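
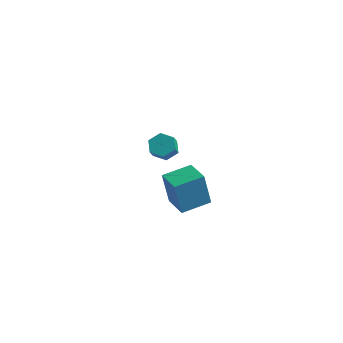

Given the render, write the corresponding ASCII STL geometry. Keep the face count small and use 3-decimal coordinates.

solid 
facet normal -0.157 0.624 -0.765
outer loop
vertex -0.662 4.023 -3.416
vertex -1.501 3.962 -3.294
vertex -1.056 4.565 -2.893
endloop
endfacet
facet normal 0.872 0.451 0.189
outer loop
vertex -0.662 4.023 -3.416
vertex -1.056 4.565 -2.893
vertex -0.5 3.38 -2.628
endloop
endfacet
facet normal 0.872 0.451 0.189
outer loop
vertex -0.5 3.38 -2.628
vertex -1.056 4.565 -2.893
vertex -0.894 3.922 -2.105
endloop
endfacet
facet normal 0.157 -0.624 0.765
outer loop
vertex -0.5 3.38 -2.628
vertex -0.894 3.922 -2.105
vertex -1.339 3.318 -2.506
endloop
endfacet
facet normal -0.157 0.625 -0.765
outer loop
vertex -1.056 4.565 -2.893
vertex -1.501 3.962 -3.294
vertex -1.895 4.503 -2.771
endloop
endfacet
facet normal 0.034 0.778 0.628
outer loop
vertex -1.056 4.565 -2.893
vertex -1.895 4.503 -2.771
vertex -0.894 3.922 -2.105
endloop
endfacet
facet normal 0.034 0.778 0.628
outer loop
vertex -0.894 3.922 -2.105
vertex -1.895 4.503 -2.771
vertex -1.733 3.86 -1.983
endloop
endfacet
facet normal 0.157 -0.624 0.765
outer loop
vertex -0.894 3.922 -2.105
vertex -1.733 3.86 -1.983
vertex -1.339 3.318 -2.506
endloop
endfacet
facet normal -0.157 0.625 -0.765
outer loop
vertex -1.895 4.503 -2.771
vertex -1.501 3.962 -3.294
vertex -2.34 3.9 -3.172
endloop
endfacet
facet normal -0.837 0.326 0.438
outer loop
vertex -1.895 4.503 -2.771
vertex -2.34 3.9 -3.172
vertex -1.733 3.86 -1.983
endloop
endfacet
facet normal -0.837 0.326 0.438
outer loop
vertex -1.733 3.86 -1.983
vertex -2.34 3.9 -3.172
vertex -2.178 3.257 -2.384
endloop
endfacet
facet normal 0.157 -0.624 0.765
outer loop
vertex -1.733 3.86 -1.983
vertex -2.178 3.257 -2.384
vertex -1.339 3.318 -2.506
endloop
endfacet
facet normal -0.157 0.624 -0.765
outer loop
vertex -2.34 3.9 -3.172
vertex -1.501 3.962 -3.294
vertex -1.946 3.358 -3.695
endloop
endfacet
facet normal -0.872 -0.451 -0.189
outer loop
vertex -2.34 3.9 -3.172
vertex -1.946 3.358 -3.695
vertex -2.178 3.257 -2.384
endloop
endfacet
facet normal -0.872 -0.451 -0.189
outer loop
vertex -2.178 3.257 -2.384
vertex -1.946 3.358 -3.695
vertex -1.784 2.715 -2.907
endloop
endfacet
facet normal 0.157 -0.624 0.765
outer loop
vertex -2.178 3.257 -2.384
vertex -1.784 2.715 -2.907
vertex -1.339 3.318 -2.506
endloop
endfacet
facet normal -0.157 0.624 -0.765
outer loop
vertex -1.946 3.358 -3.695
vertex -1.501 3.962 -3.294
vertex -1.107 3.42 -3.817
endloop
endfacet
facet normal -0.034 -0.778 -0.628
outer loop
vertex -1.946 3.358 -3.695
vertex -1.107 3.42 -3.817
vertex -1.784 2.715 -2.907
endloop
endfacet
facet normal -0.034 -0.778 -0.628
outer loop
vertex -1.784 2.715 -2.907
vertex -1.107 3.42 -3.817
vertex -0.945 2.777 -3.029
endloop
endfacet
facet normal 0.157 -0.625 0.765
outer loop
vertex -1.784 2.715 -2.907
vertex -0.945 2.777 -3.029
vertex -1.339 3.318 -2.506
endloop
endfacet
facet normal -0.157 0.624 -0.765
outer loop
vertex -1.107 3.42 -3.817
vertex -1.501 3.962 -3.294
vertex -0.662 4.023 -3.416
endloop
endfacet
facet normal 0.837 -0.326 -0.438
outer loop
vertex -1.107 3.42 -3.817
vertex -0.662 4.023 -3.416
vertex -0.945 2.777 -3.029
endloop
endfacet
facet normal 0.837 -0.326 -0.438
outer loop
vertex -0.945 2.777 -3.029
vertex -0.662 4.023 -3.416
vertex -0.5 3.38 -2.628
endloop
endfacet
facet normal 0.157 -0.625 0.765
outer loop
vertex -0.945 2.777 -3.029
vertex -0.5 3.38 -2.628
vertex -1.339 3.318 -2.506
endloop
endfacet
facet normal -0.808 0.581 -0.100
outer loop
vertex 2.588 -3.621 1.042
vertex 3.554 -2.233 1.3
vertex 2.934 -3.487 -0.974
endloop
endfacet
facet normal -0.565 -0.811 -0.151
outer loop
vertex 4.186 -4.387 -0.82
vertex 2.588 -3.621 1.042
vertex 2.934 -3.487 -0.974
endloop
endfacet
facet normal -0.808 0.580 -0.100
outer loop
vertex 2.934 -3.487 -0.974
vertex 3.554 -2.233 1.3
vertex 3.899 -2.099 -0.717
endloop
endfacet
facet normal 0.168 0.065 -0.984
outer loop
vertex 3.899 -2.099 -0.717
vertex 4.186 -4.387 -0.82
vertex 2.934 -3.487 -0.974
endloop
endfacet
facet normal -0.168 -0.066 0.984
outer loop
vertex 2.588 -3.621 1.042
vertex 4.806 -3.133 1.454
vertex 3.554 -2.233 1.3
endloop
endfacet
facet normal -0.564 -0.812 -0.150
outer loop
vertex 3.841 -4.521 1.197
vertex 2.588 -3.621 1.042
vertex 4.186 -4.387 -0.82
endloop
endfacet
facet normal -0.168 -0.065 0.984
outer loop
vertex 3.841 -4.521 1.197
vertex 4.806 -3.133 1.454
vertex 2.588 -3.621 1.042
endloop
endfacet
facet normal 0.565 0.811 0.151
outer loop
vertex 3.554 -2.233 1.3
vertex 4.806 -3.133 1.454
vertex 3.899 -2.099 -0.717
endloop
endfacet
facet normal 0.169 0.065 -0.984
outer loop
vertex 5.152 -2.999 -0.562
vertex 4.186 -4.387 -0.82
vertex 3.899 -2.099 -0.717
endloop
endfacet
facet normal 0.564 0.812 0.151
outer loop
vertex 3.899 -2.099 -0.717
vertex 4.806 -3.133 1.454
vertex 5.152 -2.999 -0.562
endloop
endfacet
facet normal 0.808 -0.581 0.100
outer loop
vertex 5.152 -2.999 -0.562
vertex 3.841 -4.521 1.197
vertex 4.186 -4.387 -0.82
endloop
endfacet
facet normal 0.808 -0.580 0.100
outer loop
vertex 4.806 -3.133 1.454
vertex 3.841 -4.521 1.197
vertex 5.152 -2.999 -0.562
endloop
endfacet

endsolid


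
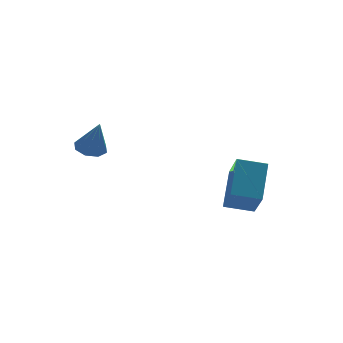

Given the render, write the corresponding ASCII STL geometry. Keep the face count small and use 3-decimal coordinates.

solid 
facet normal -0.116 0.332 -0.936
outer loop
vertex -3.444 2.455 -0.069
vertex -3.827 2.031 -0.172
vertex -3.861 2.575 0.025
endloop
endfacet
facet normal 0.343 0.714 0.611
outer loop
vertex -3.444 2.455 -0.069
vertex -3.861 2.575 0.025
vertex -3.673 1.589 1.072
endloop
endfacet
facet normal -0.116 0.332 -0.936
outer loop
vertex -3.861 2.575 0.025
vertex -3.827 2.031 -0.172
vertex -4.258 2.377 0.004
endloop
endfacet
facet normal -0.358 0.647 0.673
outer loop
vertex -3.861 2.575 0.025
vertex -4.258 2.377 0.004
vertex -3.673 1.589 1.072
endloop
endfacet
facet normal -0.114 0.334 -0.936
outer loop
vertex -4.258 2.377 0.004
vertex -3.827 2.031 -0.172
vertex -4.402 1.977 -0.121
endloop
endfacet
facet normal -0.827 0.127 0.547
outer loop
vertex -4.258 2.377 0.004
vertex -4.402 1.977 -0.121
vertex -3.673 1.589 1.072
endloop
endfacet
facet normal -0.114 0.334 -0.936
outer loop
vertex -4.402 1.977 -0.121
vertex -3.827 2.031 -0.172
vertex -4.21 1.608 -0.276
endloop
endfacet
facet normal -0.786 -0.537 0.306
outer loop
vertex -4.402 1.977 -0.121
vertex -4.21 1.608 -0.276
vertex -3.673 1.589 1.072
endloop
endfacet
facet normal -0.114 0.333 -0.936
outer loop
vertex -4.21 1.608 -0.276
vertex -3.827 2.031 -0.172
vertex -3.793 1.487 -0.37
endloop
endfacet
facet normal -0.259 -0.962 0.090
outer loop
vertex -4.21 1.608 -0.276
vertex -3.793 1.487 -0.37
vertex -3.673 1.589 1.072
endloop
endfacet
facet normal -0.117 0.333 -0.936
outer loop
vertex -3.793 1.487 -0.37
vertex -3.827 2.031 -0.172
vertex -3.396 1.685 -0.349
endloop
endfacet
facet normal 0.445 -0.895 0.026
outer loop
vertex -3.793 1.487 -0.37
vertex -3.396 1.685 -0.349
vertex -3.673 1.589 1.072
endloop
endfacet
facet normal -0.117 0.333 -0.936
outer loop
vertex -3.396 1.685 -0.349
vertex -3.827 2.031 -0.172
vertex -3.252 2.086 -0.224
endloop
endfacet
facet normal 0.914 -0.376 0.153
outer loop
vertex -3.396 1.685 -0.349
vertex -3.252 2.086 -0.224
vertex -3.673 1.589 1.072
endloop
endfacet
facet normal -0.116 0.333 -0.936
outer loop
vertex -3.252 2.086 -0.224
vertex -3.827 2.031 -0.172
vertex -3.444 2.455 -0.069
endloop
endfacet
facet normal 0.873 0.288 0.394
outer loop
vertex -3.252 2.086 -0.224
vertex -3.444 2.455 -0.069
vertex -3.673 1.589 1.072
endloop
endfacet
facet normal -0.462 -0.624 -0.630
outer loop
vertex -0.031 -2.89 -1.202
vertex -0.941 -2.437 -0.983
vertex 0.161 -2.022 -2.204
endloop
endfacet
facet normal 0.875 -0.436 -0.210
outer loop
vertex 0.901 -1.023 -1.197
vertex -0.031 -2.89 -1.202
vertex 0.161 -2.022 -2.204
endloop
endfacet
facet normal -0.463 -0.624 -0.630
outer loop
vertex 0.161 -2.022 -2.204
vertex -0.941 -2.437 -0.983
vertex -0.749 -1.568 -1.985
endloop
endfacet
facet normal 0.143 0.648 -0.748
outer loop
vertex -0.749 -1.568 -1.985
vertex 0.901 -1.023 -1.197
vertex 0.161 -2.022 -2.204
endloop
endfacet
facet normal -0.143 -0.648 0.748
outer loop
vertex -0.031 -2.89 -1.202
vertex -0.201 -1.438 0.024
vertex -0.941 -2.437 -0.983
endloop
endfacet
facet normal 0.875 -0.436 -0.211
outer loop
vertex 0.709 -1.892 -0.195
vertex -0.031 -2.89 -1.202
vertex 0.901 -1.023 -1.197
endloop
endfacet
facet normal -0.143 -0.648 0.748
outer loop
vertex 0.709 -1.892 -0.195
vertex -0.201 -1.438 0.024
vertex -0.031 -2.89 -1.202
endloop
endfacet
facet normal -0.875 0.436 0.210
outer loop
vertex -0.941 -2.437 -0.983
vertex -0.201 -1.438 0.024
vertex -0.749 -1.568 -1.985
endloop
endfacet
facet normal 0.143 0.648 -0.748
outer loop
vertex -0.009 -0.57 -0.978
vertex 0.901 -1.023 -1.197
vertex -0.749 -1.568 -1.985
endloop
endfacet
facet normal -0.875 0.436 0.210
outer loop
vertex -0.749 -1.568 -1.985
vertex -0.201 -1.438 0.024
vertex -0.009 -0.57 -0.978
endloop
endfacet
facet normal 0.462 0.624 0.630
outer loop
vertex -0.009 -0.57 -0.978
vertex 0.709 -1.892 -0.195
vertex 0.901 -1.023 -1.197
endloop
endfacet
facet normal 0.463 0.624 0.629
outer loop
vertex -0.201 -1.438 0.024
vertex 0.709 -1.892 -0.195
vertex -0.009 -0.57 -0.978
endloop
endfacet

endsolid


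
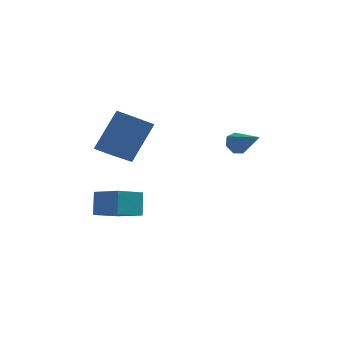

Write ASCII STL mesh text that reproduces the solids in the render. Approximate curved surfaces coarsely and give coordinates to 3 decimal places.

solid 
facet normal -0.628 0.588 -0.510
outer loop
vertex 0.772 1.538 -0.58
vertex 0.36 1.292 -0.356
vertex 0.622 1.72 -0.185
endloop
endfacet
facet normal 0.871 0.478 0.111
outer loop
vertex 0.772 1.538 -0.58
vertex 0.622 1.72 -0.185
vertex 1.24 0.468 0.356
endloop
endfacet
facet normal -0.630 0.588 -0.508
outer loop
vertex 0.622 1.72 -0.185
vertex 0.36 1.292 -0.356
vertex 0.275 1.579 0.082
endloop
endfacet
facet normal 0.379 0.518 0.767
outer loop
vertex 0.622 1.72 -0.185
vertex 0.275 1.579 0.082
vertex 1.24 0.468 0.356
endloop
endfacet
facet normal -0.629 0.588 -0.508
outer loop
vertex 0.275 1.579 0.082
vertex 0.36 1.292 -0.356
vertex -0.008 1.222 0.019
endloop
endfacet
facet normal -0.247 0.025 0.969
outer loop
vertex 0.275 1.579 0.082
vertex -0.008 1.222 0.019
vertex 1.24 0.468 0.356
endloop
endfacet
facet normal -0.629 0.589 -0.508
outer loop
vertex -0.008 1.222 0.019
vertex 0.36 1.292 -0.356
vertex -0.014 0.918 -0.326
endloop
endfacet
facet normal -0.533 -0.630 0.565
outer loop
vertex -0.008 1.222 0.019
vertex -0.014 0.918 -0.326
vertex 1.24 0.468 0.356
endloop
endfacet
facet normal -0.629 0.588 -0.510
outer loop
vertex -0.014 0.918 -0.326
vertex 0.36 1.292 -0.356
vertex 0.262 0.895 -0.693
endloop
endfacet
facet normal -0.266 -0.954 -0.140
outer loop
vertex -0.014 0.918 -0.326
vertex 0.262 0.895 -0.693
vertex 1.24 0.468 0.356
endloop
endfacet
facet normal -0.630 0.587 -0.508
outer loop
vertex 0.262 0.895 -0.693
vertex 0.36 1.292 -0.356
vertex 0.612 1.172 -0.807
endloop
endfacet
facet normal 0.355 -0.702 -0.617
outer loop
vertex 0.262 0.895 -0.693
vertex 0.612 1.172 -0.807
vertex 1.24 0.468 0.356
endloop
endfacet
facet normal -0.628 0.590 -0.508
outer loop
vertex 0.612 1.172 -0.807
vertex 0.36 1.292 -0.356
vertex 0.772 1.538 -0.58
endloop
endfacet
facet normal 0.861 -0.064 -0.504
outer loop
vertex 0.612 1.172 -0.807
vertex 0.772 1.538 -0.58
vertex 1.24 0.468 0.356
endloop
endfacet
facet normal -0.762 0.552 -0.340
outer loop
vertex -4.899 0.332 -2.678
vertex -4.07 1.191 -3.141
vertex -4.868 -0.208 -3.624
endloop
endfacet
facet normal -0.647 -0.671 0.362
outer loop
vertex -3.87 -0.931 -3.179
vertex -4.899 0.332 -2.678
vertex -4.868 -0.208 -3.624
endloop
endfacet
facet normal -0.761 0.552 -0.341
outer loop
vertex -4.868 -0.208 -3.624
vertex -4.07 1.191 -3.141
vertex -4.039 0.65 -4.087
endloop
endfacet
facet normal 0.028 -0.496 -0.868
outer loop
vertex -4.039 0.65 -4.087
vertex -3.87 -0.931 -3.179
vertex -4.868 -0.208 -3.624
endloop
endfacet
facet normal -0.028 0.495 0.868
outer loop
vertex -4.899 0.332 -2.678
vertex -3.072 0.468 -2.696
vertex -4.07 1.191 -3.141
endloop
endfacet
facet normal -0.647 -0.671 0.362
outer loop
vertex -3.901 -0.39 -2.233
vertex -4.899 0.332 -2.678
vertex -3.87 -0.931 -3.179
endloop
endfacet
facet normal -0.028 0.496 0.868
outer loop
vertex -3.901 -0.39 -2.233
vertex -3.072 0.468 -2.696
vertex -4.899 0.332 -2.678
endloop
endfacet
facet normal 0.647 0.671 -0.362
outer loop
vertex -4.07 1.191 -3.141
vertex -3.072 0.468 -2.696
vertex -4.039 0.65 -4.087
endloop
endfacet
facet normal 0.029 -0.496 -0.868
outer loop
vertex -3.041 -0.072 -3.642
vertex -3.87 -0.931 -3.179
vertex -4.039 0.65 -4.087
endloop
endfacet
facet normal 0.647 0.671 -0.362
outer loop
vertex -4.039 0.65 -4.087
vertex -3.072 0.468 -2.696
vertex -3.041 -0.072 -3.642
endloop
endfacet
facet normal 0.762 -0.552 0.340
outer loop
vertex -3.041 -0.072 -3.642
vertex -3.901 -0.39 -2.233
vertex -3.87 -0.931 -3.179
endloop
endfacet
facet normal 0.761 -0.552 0.340
outer loop
vertex -3.072 0.468 -2.696
vertex -3.901 -0.39 -2.233
vertex -3.041 -0.072 -3.642
endloop
endfacet
facet normal -0.384 -0.402 -0.831
outer loop
vertex -4.435 1.34 -1.13
vertex -5.076 1.814 -1.063
vertex -3.705 2.45 -2.004
endloop
endfacet
facet normal 0.801 -0.593 -0.084
outer loop
vertex -2.924 3.266 -0.317
vertex -4.435 1.34 -1.13
vertex -3.705 2.45 -2.004
endloop
endfacet
facet normal -0.384 -0.402 -0.831
outer loop
vertex -3.705 2.45 -2.004
vertex -5.076 1.814 -1.063
vertex -4.346 2.924 -1.937
endloop
endfacet
facet normal 0.459 0.698 -0.550
outer loop
vertex -4.346 2.924 -1.937
vertex -2.924 3.266 -0.317
vertex -3.705 2.45 -2.004
endloop
endfacet
facet normal -0.459 -0.698 0.550
outer loop
vertex -4.435 1.34 -1.13
vertex -4.295 2.63 0.624
vertex -5.076 1.814 -1.063
endloop
endfacet
facet normal 0.801 -0.593 -0.084
outer loop
vertex -3.654 2.156 0.557
vertex -4.435 1.34 -1.13
vertex -2.924 3.266 -0.317
endloop
endfacet
facet normal -0.459 -0.698 0.550
outer loop
vertex -3.654 2.156 0.557
vertex -4.295 2.63 0.624
vertex -4.435 1.34 -1.13
endloop
endfacet
facet normal -0.801 0.593 0.084
outer loop
vertex -5.076 1.814 -1.063
vertex -4.295 2.63 0.624
vertex -4.346 2.924 -1.937
endloop
endfacet
facet normal 0.459 0.698 -0.550
outer loop
vertex -3.565 3.74 -0.25
vertex -2.924 3.266 -0.317
vertex -4.346 2.924 -1.937
endloop
endfacet
facet normal -0.801 0.593 0.084
outer loop
vertex -4.346 2.924 -1.937
vertex -4.295 2.63 0.624
vertex -3.565 3.74 -0.25
endloop
endfacet
facet normal 0.384 0.402 0.831
outer loop
vertex -3.565 3.74 -0.25
vertex -3.654 2.156 0.557
vertex -2.924 3.266 -0.317
endloop
endfacet
facet normal 0.384 0.402 0.831
outer loop
vertex -4.295 2.63 0.624
vertex -3.654 2.156 0.557
vertex -3.565 3.74 -0.25
endloop
endfacet

endsolid


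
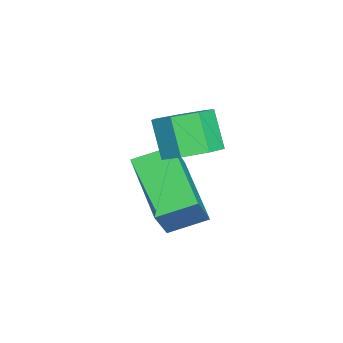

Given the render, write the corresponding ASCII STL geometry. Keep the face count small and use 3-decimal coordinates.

solid 
facet normal 0.453 0.300 -0.840
outer loop
vertex 1.605 -0.431 -2.313
vertex 1.147 0.296 -2.3
vertex 1.913 0.139 -1.943
endloop
endfacet
facet normal 0.790 -0.571 0.222
outer loop
vertex 1.605 -0.431 -2.313
vertex 1.913 0.139 -1.943
vertex 1.011 -0.824 -1.213
endloop
endfacet
facet normal 0.790 -0.572 0.221
outer loop
vertex 1.011 -0.824 -1.213
vertex 1.913 0.139 -1.943
vertex 1.32 -0.254 -0.843
endloop
endfacet
facet normal -0.453 -0.300 0.840
outer loop
vertex 1.011 -0.824 -1.213
vertex 1.32 -0.254 -0.843
vertex 0.553 -0.096 -1.2
endloop
endfacet
facet normal 0.453 0.300 -0.840
outer loop
vertex 1.913 0.139 -1.943
vertex 1.147 0.296 -2.3
vertex 1.644 0.828 -1.842
endloop
endfacet
facet normal 0.816 0.241 0.526
outer loop
vertex 1.913 0.139 -1.943
vertex 1.644 0.828 -1.842
vertex 1.32 -0.254 -0.843
endloop
endfacet
facet normal 0.816 0.241 0.526
outer loop
vertex 1.32 -0.254 -0.843
vertex 1.644 0.828 -1.842
vertex 1.051 0.435 -0.742
endloop
endfacet
facet normal -0.453 -0.300 0.840
outer loop
vertex 1.32 -0.254 -0.843
vertex 1.051 0.435 -0.742
vertex 0.553 -0.096 -1.2
endloop
endfacet
facet normal 0.453 0.300 -0.840
outer loop
vertex 1.644 0.828 -1.842
vertex 1.147 0.296 -2.3
vertex 1.001 1.116 -2.086
endloop
endfacet
facet normal 0.226 0.872 0.434
outer loop
vertex 1.644 0.828 -1.842
vertex 1.001 1.116 -2.086
vertex 1.051 0.435 -0.742
endloop
endfacet
facet normal 0.227 0.872 0.433
outer loop
vertex 1.051 0.435 -0.742
vertex 1.001 1.116 -2.086
vertex 0.407 0.724 -0.986
endloop
endfacet
facet normal -0.453 -0.300 0.840
outer loop
vertex 1.051 0.435 -0.742
vertex 0.407 0.724 -0.986
vertex 0.553 -0.096 -1.2
endloop
endfacet
facet normal 0.453 0.300 -0.840
outer loop
vertex 1.001 1.116 -2.086
vertex 1.147 0.296 -2.3
vertex 0.467 0.788 -2.491
endloop
endfacet
facet normal -0.531 0.847 0.015
outer loop
vertex 1.001 1.116 -2.086
vertex 0.467 0.788 -2.491
vertex 0.407 0.724 -0.986
endloop
endfacet
facet normal -0.533 0.846 0.015
outer loop
vertex 0.407 0.724 -0.986
vertex 0.467 0.788 -2.491
vertex -0.126 0.395 -1.391
endloop
endfacet
facet normal -0.453 -0.300 0.840
outer loop
vertex 0.407 0.724 -0.986
vertex -0.126 0.395 -1.391
vertex 0.553 -0.096 -1.2
endloop
endfacet
facet normal 0.453 0.299 -0.840
outer loop
vertex 0.467 0.788 -2.491
vertex 1.147 0.296 -2.3
vertex 0.445 0.089 -2.752
endloop
endfacet
facet normal -0.891 0.183 -0.415
outer loop
vertex 0.467 0.788 -2.491
vertex 0.445 0.089 -2.752
vertex -0.126 0.395 -1.391
endloop
endfacet
facet normal -0.891 0.183 -0.415
outer loop
vertex -0.126 0.395 -1.391
vertex 0.445 0.089 -2.752
vertex -0.148 -0.304 -1.652
endloop
endfacet
facet normal -0.453 -0.299 0.840
outer loop
vertex -0.126 0.395 -1.391
vertex -0.148 -0.304 -1.652
vertex 0.553 -0.096 -1.2
endloop
endfacet
facet normal 0.452 0.300 -0.840
outer loop
vertex 0.445 0.089 -2.752
vertex 1.147 0.296 -2.3
vertex 0.951 -0.453 -2.673
endloop
endfacet
facet normal -0.579 -0.618 -0.533
outer loop
vertex 0.445 0.089 -2.752
vertex 0.951 -0.453 -2.673
vertex -0.148 -0.304 -1.652
endloop
endfacet
facet normal -0.579 -0.618 -0.533
outer loop
vertex -0.148 -0.304 -1.652
vertex 0.951 -0.453 -2.673
vertex 0.358 -0.846 -1.573
endloop
endfacet
facet normal -0.452 -0.300 0.840
outer loop
vertex -0.148 -0.304 -1.652
vertex 0.358 -0.846 -1.573
vertex 0.553 -0.096 -1.2
endloop
endfacet
facet normal 0.452 0.300 -0.840
outer loop
vertex 0.951 -0.453 -2.673
vertex 1.147 0.296 -2.3
vertex 1.605 -0.431 -2.313
endloop
endfacet
facet normal 0.169 -0.953 -0.249
outer loop
vertex 0.951 -0.453 -2.673
vertex 1.605 -0.431 -2.313
vertex 0.358 -0.846 -1.573
endloop
endfacet
facet normal 0.169 -0.954 -0.249
outer loop
vertex 0.358 -0.846 -1.573
vertex 1.605 -0.431 -2.313
vertex 1.011 -0.824 -1.213
endloop
endfacet
facet normal -0.453 -0.300 0.840
outer loop
vertex 0.358 -0.846 -1.573
vertex 1.011 -0.824 -1.213
vertex 0.553 -0.096 -1.2
endloop
endfacet
facet normal -0.562 0.121 -0.818
outer loop
vertex -0.406 -0.202 -3.723
vertex 1.269 0.789 -4.728
vertex -0.022 -1.28 -4.146
endloop
endfacet
facet normal -0.765 -0.452 0.459
outer loop
vertex 0.771 -1.449 -2.992
vertex -0.406 -0.202 -3.723
vertex -0.022 -1.28 -4.146
endloop
endfacet
facet normal -0.562 0.121 -0.818
outer loop
vertex -0.022 -1.28 -4.146
vertex 1.269 0.789 -4.728
vertex 1.653 -0.289 -5.151
endloop
endfacet
facet normal 0.315 -0.884 -0.346
outer loop
vertex 1.653 -0.289 -5.151
vertex 0.771 -1.449 -2.992
vertex -0.022 -1.28 -4.146
endloop
endfacet
facet normal -0.315 0.884 0.346
outer loop
vertex -0.406 -0.202 -3.723
vertex 2.062 0.62 -3.574
vertex 1.269 0.789 -4.728
endloop
endfacet
facet normal -0.765 -0.452 0.459
outer loop
vertex 0.387 -0.371 -2.569
vertex -0.406 -0.202 -3.723
vertex 0.771 -1.449 -2.992
endloop
endfacet
facet normal -0.315 0.884 0.346
outer loop
vertex 0.387 -0.371 -2.569
vertex 2.062 0.62 -3.574
vertex -0.406 -0.202 -3.723
endloop
endfacet
facet normal 0.765 0.452 -0.459
outer loop
vertex 1.269 0.789 -4.728
vertex 2.062 0.62 -3.574
vertex 1.653 -0.289 -5.151
endloop
endfacet
facet normal 0.315 -0.884 -0.346
outer loop
vertex 2.446 -0.458 -3.997
vertex 0.771 -1.449 -2.992
vertex 1.653 -0.289 -5.151
endloop
endfacet
facet normal 0.765 0.452 -0.459
outer loop
vertex 1.653 -0.289 -5.151
vertex 2.062 0.62 -3.574
vertex 2.446 -0.458 -3.997
endloop
endfacet
facet normal 0.562 -0.121 0.818
outer loop
vertex 2.446 -0.458 -3.997
vertex 0.387 -0.371 -2.569
vertex 0.771 -1.449 -2.992
endloop
endfacet
facet normal 0.562 -0.121 0.818
outer loop
vertex 2.062 0.62 -3.574
vertex 0.387 -0.371 -2.569
vertex 2.446 -0.458 -3.997
endloop
endfacet

endsolid


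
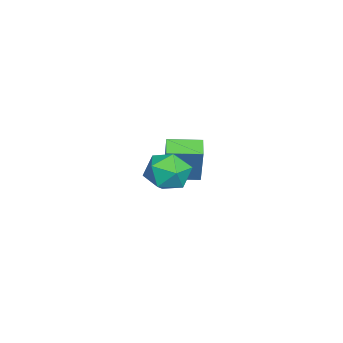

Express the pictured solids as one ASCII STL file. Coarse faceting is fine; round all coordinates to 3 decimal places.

solid 
facet normal 0.242 0.703 0.669
outer loop
vertex 2.204 3.721 0.917
vertex 2.317 3.053 1.578
vertex 3.049 3.314 1.039
endloop
endfacet
facet normal 0.433 0.901 0.010
outer loop
vertex 2.204 3.721 0.917
vertex 3.049 3.314 1.039
vertex 2.725 3.479 0.166
endloop
endfacet
facet normal -0.153 0.905 -0.398
outer loop
vertex 2.204 3.721 0.917
vertex 2.725 3.479 0.166
vertex 1.792 3.321 0.165
endloop
endfacet
facet normal -0.706 0.708 0.010
outer loop
vertex 2.204 3.721 0.917
vertex 1.792 3.321 0.165
vertex 1.54 3.058 1.038
endloop
endfacet
facet normal -0.461 0.584 0.669
outer loop
vertex 2.204 3.721 0.917
vertex 1.54 3.058 1.038
vertex 2.317 3.053 1.578
endloop
endfacet
facet normal 0.878 0.408 -0.249
outer loop
vertex 2.725 3.479 0.166
vertex 3.049 3.314 1.039
vertex 3.16 2.662 0.362
endloop
endfacet
facet normal 0.570 0.087 0.817
outer loop
vertex 3.049 3.314 1.039
vertex 2.317 3.053 1.578
vertex 2.908 2.399 1.235
endloop
endfacet
facet normal -0.568 -0.107 0.816
outer loop
vertex 2.317 3.053 1.578
vertex 1.54 3.058 1.038
vertex 1.975 2.241 1.234
endloop
endfacet
facet normal -0.964 0.095 -0.250
outer loop
vertex 1.54 3.058 1.038
vertex 1.792 3.321 0.165
vertex 1.651 2.406 0.361
endloop
endfacet
facet normal -0.069 0.414 -0.908
outer loop
vertex 1.792 3.321 0.165
vertex 2.725 3.479 0.166
vertex 2.383 2.667 -0.178
endloop
endfacet
facet normal 0.706 -0.708 -0.010
outer loop
vertex 2.496 1.999 0.483
vertex 3.16 2.662 0.362
vertex 2.908 2.399 1.235
endloop
endfacet
facet normal 0.153 -0.905 0.398
outer loop
vertex 2.496 1.999 0.483
vertex 2.908 2.399 1.235
vertex 1.975 2.241 1.234
endloop
endfacet
facet normal -0.433 -0.901 -0.010
outer loop
vertex 2.496 1.999 0.483
vertex 1.975 2.241 1.234
vertex 1.651 2.406 0.361
endloop
endfacet
facet normal -0.242 -0.703 -0.669
outer loop
vertex 2.496 1.999 0.483
vertex 1.651 2.406 0.361
vertex 2.383 2.667 -0.178
endloop
endfacet
facet normal 0.461 -0.584 -0.669
outer loop
vertex 2.496 1.999 0.483
vertex 2.383 2.667 -0.178
vertex 3.16 2.662 0.362
endloop
endfacet
facet normal 0.964 -0.095 0.250
outer loop
vertex 2.908 2.399 1.235
vertex 3.16 2.662 0.362
vertex 3.049 3.314 1.039
endloop
endfacet
facet normal 0.069 -0.414 0.908
outer loop
vertex 1.975 2.241 1.234
vertex 2.908 2.399 1.235
vertex 2.317 3.053 1.578
endloop
endfacet
facet normal -0.878 -0.408 0.249
outer loop
vertex 1.651 2.406 0.361
vertex 1.975 2.241 1.234
vertex 1.54 3.058 1.038
endloop
endfacet
facet normal -0.570 -0.087 -0.817
outer loop
vertex 2.383 2.667 -0.178
vertex 1.651 2.406 0.361
vertex 1.792 3.321 0.165
endloop
endfacet
facet normal 0.568 0.107 -0.816
outer loop
vertex 3.16 2.662 0.362
vertex 2.383 2.667 -0.178
vertex 2.725 3.479 0.166
endloop
endfacet
facet normal -0.913 -0.181 0.366
outer loop
vertex -1.974 1.946 -0.066
vertex -2.263 3.295 -0.121
vertex -2.651 1.728 -1.86
endloop
endfacet
facet normal 0.209 -0.977 0.040
outer loop
vertex -1.857 1.885 -2.179
vertex -1.974 1.946 -0.066
vertex -2.651 1.728 -1.86
endloop
endfacet
facet normal -0.913 -0.181 0.366
outer loop
vertex -2.651 1.728 -1.86
vertex -2.263 3.295 -0.121
vertex -2.94 3.077 -1.915
endloop
endfacet
facet normal -0.351 -0.113 -0.929
outer loop
vertex -2.94 3.077 -1.915
vertex -1.857 1.885 -2.179
vertex -2.651 1.728 -1.86
endloop
endfacet
facet normal 0.351 0.113 0.929
outer loop
vertex -1.974 1.946 -0.066
vertex -1.469 3.452 -0.44
vertex -2.263 3.295 -0.121
endloop
endfacet
facet normal 0.209 -0.977 0.040
outer loop
vertex -1.18 2.103 -0.385
vertex -1.974 1.946 -0.066
vertex -1.857 1.885 -2.179
endloop
endfacet
facet normal 0.351 0.113 0.929
outer loop
vertex -1.18 2.103 -0.385
vertex -1.469 3.452 -0.44
vertex -1.974 1.946 -0.066
endloop
endfacet
facet normal -0.209 0.977 -0.040
outer loop
vertex -2.263 3.295 -0.121
vertex -1.469 3.452 -0.44
vertex -2.94 3.077 -1.915
endloop
endfacet
facet normal -0.351 -0.113 -0.929
outer loop
vertex -2.146 3.234 -2.234
vertex -1.857 1.885 -2.179
vertex -2.94 3.077 -1.915
endloop
endfacet
facet normal -0.209 0.977 -0.040
outer loop
vertex -2.94 3.077 -1.915
vertex -1.469 3.452 -0.44
vertex -2.146 3.234 -2.234
endloop
endfacet
facet normal 0.913 0.181 -0.366
outer loop
vertex -2.146 3.234 -2.234
vertex -1.18 2.103 -0.385
vertex -1.857 1.885 -2.179
endloop
endfacet
facet normal 0.913 0.181 -0.366
outer loop
vertex -1.469 3.452 -0.44
vertex -1.18 2.103 -0.385
vertex -2.146 3.234 -2.234
endloop
endfacet

endsolid


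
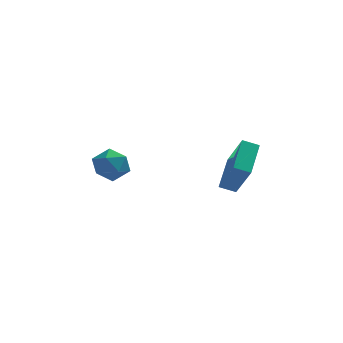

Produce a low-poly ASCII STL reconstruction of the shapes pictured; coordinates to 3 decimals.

solid 
facet normal -0.930 0.090 0.357
outer loop
vertex 2.665 -5.15 1.353
vertex 3.171 -3.413 2.231
vertex 2.079 -4.07 -0.447
endloop
endfacet
facet normal -0.252 -0.864 -0.436
outer loop
vertex 2.869 -4.147 -0.751
vertex 2.665 -5.15 1.353
vertex 2.079 -4.07 -0.447
endloop
endfacet
facet normal -0.930 0.091 0.357
outer loop
vertex 2.079 -4.07 -0.447
vertex 3.171 -3.413 2.231
vertex 2.585 -2.333 0.43
endloop
endfacet
facet normal -0.269 0.495 -0.826
outer loop
vertex 2.585 -2.333 0.43
vertex 2.869 -4.147 -0.751
vertex 2.079 -4.07 -0.447
endloop
endfacet
facet normal 0.269 -0.496 0.826
outer loop
vertex 2.665 -5.15 1.353
vertex 3.961 -3.49 1.927
vertex 3.171 -3.413 2.231
endloop
endfacet
facet normal -0.252 -0.864 -0.436
outer loop
vertex 3.455 -5.227 1.05
vertex 2.665 -5.15 1.353
vertex 2.869 -4.147 -0.751
endloop
endfacet
facet normal 0.269 -0.495 0.826
outer loop
vertex 3.455 -5.227 1.05
vertex 3.961 -3.49 1.927
vertex 2.665 -5.15 1.353
endloop
endfacet
facet normal 0.252 0.864 0.436
outer loop
vertex 3.171 -3.413 2.231
vertex 3.961 -3.49 1.927
vertex 2.585 -2.333 0.43
endloop
endfacet
facet normal -0.268 0.496 -0.826
outer loop
vertex 3.375 -2.41 0.127
vertex 2.869 -4.147 -0.751
vertex 2.585 -2.333 0.43
endloop
endfacet
facet normal 0.252 0.864 0.436
outer loop
vertex 2.585 -2.333 0.43
vertex 3.961 -3.49 1.927
vertex 3.375 -2.41 0.127
endloop
endfacet
facet normal 0.930 -0.091 -0.357
outer loop
vertex 3.375 -2.41 0.127
vertex 3.455 -5.227 1.05
vertex 2.869 -4.147 -0.751
endloop
endfacet
facet normal 0.930 -0.091 -0.357
outer loop
vertex 3.961 -3.49 1.927
vertex 3.455 -5.227 1.05
vertex 3.375 -2.41 0.127
endloop
endfacet
facet normal -0.762 -0.505 0.405
outer loop
vertex -3.666 -3.842 1.359
vertex -3.411 -4.643 0.84
vertex -3.03 -4.496 1.74
endloop
endfacet
facet normal -0.519 -0.007 0.855
outer loop
vertex -3.666 -3.842 1.359
vertex -3.03 -4.496 1.74
vertex -2.866 -3.527 1.847
endloop
endfacet
facet normal -0.570 0.627 0.531
outer loop
vertex -3.666 -3.842 1.359
vertex -2.866 -3.527 1.847
vertex -3.146 -3.076 1.013
endloop
endfacet
facet normal -0.846 0.520 -0.119
outer loop
vertex -3.666 -3.842 1.359
vertex -3.146 -3.076 1.013
vertex -3.483 -3.766 0.391
endloop
endfacet
facet normal -0.964 -0.180 -0.196
outer loop
vertex -3.666 -3.842 1.359
vertex -3.483 -3.766 0.391
vertex -3.411 -4.643 0.84
endloop
endfacet
facet normal 0.173 -0.137 0.975
outer loop
vertex -2.866 -3.527 1.847
vertex -3.03 -4.496 1.74
vertex -2.117 -4.134 1.629
endloop
endfacet
facet normal -0.222 -0.943 0.248
outer loop
vertex -3.03 -4.496 1.74
vertex -3.411 -4.643 0.84
vertex -2.454 -4.824 1.007
endloop
endfacet
facet normal -0.548 -0.416 -0.725
outer loop
vertex -3.411 -4.643 0.84
vertex -3.483 -3.766 0.391
vertex -2.734 -4.373 0.173
endloop
endfacet
facet normal -0.357 0.716 -0.601
outer loop
vertex -3.483 -3.766 0.391
vertex -3.146 -3.076 1.013
vertex -2.57 -3.404 0.28
endloop
endfacet
facet normal 0.089 0.888 0.450
outer loop
vertex -3.146 -3.076 1.013
vertex -2.866 -3.527 1.847
vertex -2.189 -3.257 1.18
endloop
endfacet
facet normal 0.846 -0.520 0.119
outer loop
vertex -1.934 -4.058 0.661
vertex -2.117 -4.134 1.629
vertex -2.454 -4.824 1.007
endloop
endfacet
facet normal 0.570 -0.627 -0.531
outer loop
vertex -1.934 -4.058 0.661
vertex -2.454 -4.824 1.007
vertex -2.734 -4.373 0.173
endloop
endfacet
facet normal 0.519 0.007 -0.855
outer loop
vertex -1.934 -4.058 0.661
vertex -2.734 -4.373 0.173
vertex -2.57 -3.404 0.28
endloop
endfacet
facet normal 0.762 0.505 -0.405
outer loop
vertex -1.934 -4.058 0.661
vertex -2.57 -3.404 0.28
vertex -2.189 -3.257 1.18
endloop
endfacet
facet normal 0.964 0.180 0.196
outer loop
vertex -1.934 -4.058 0.661
vertex -2.189 -3.257 1.18
vertex -2.117 -4.134 1.629
endloop
endfacet
facet normal 0.357 -0.716 0.601
outer loop
vertex -2.454 -4.824 1.007
vertex -2.117 -4.134 1.629
vertex -3.03 -4.496 1.74
endloop
endfacet
facet normal -0.089 -0.888 -0.450
outer loop
vertex -2.734 -4.373 0.173
vertex -2.454 -4.824 1.007
vertex -3.411 -4.643 0.84
endloop
endfacet
facet normal -0.173 0.137 -0.975
outer loop
vertex -2.57 -3.404 0.28
vertex -2.734 -4.373 0.173
vertex -3.483 -3.766 0.391
endloop
endfacet
facet normal 0.222 0.943 -0.248
outer loop
vertex -2.189 -3.257 1.18
vertex -2.57 -3.404 0.28
vertex -3.146 -3.076 1.013
endloop
endfacet
facet normal 0.548 0.416 0.725
outer loop
vertex -2.117 -4.134 1.629
vertex -2.189 -3.257 1.18
vertex -2.866 -3.527 1.847
endloop
endfacet

endsolid


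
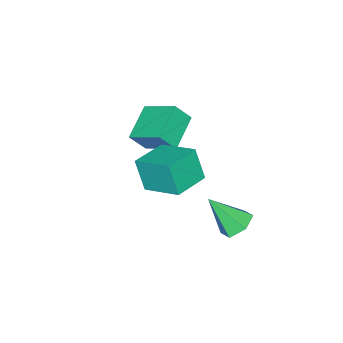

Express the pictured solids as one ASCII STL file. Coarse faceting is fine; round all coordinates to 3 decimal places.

solid 
facet normal -0.282 0.561 -0.778
outer loop
vertex 0.044 3.272 -3.827
vertex -0.853 3.043 -3.667
vertex -0.481 3.802 -3.255
endloop
endfacet
facet normal 0.829 0.368 0.420
outer loop
vertex 0.044 3.272 -3.827
vertex -0.481 3.802 -3.255
vertex -0.247 1.837 -1.993
endloop
endfacet
facet normal -0.282 0.561 -0.778
outer loop
vertex -0.481 3.802 -3.255
vertex -0.853 3.043 -3.667
vertex -1.379 3.572 -3.095
endloop
endfacet
facet normal 0.011 0.541 0.841
outer loop
vertex -0.481 3.802 -3.255
vertex -1.379 3.572 -3.095
vertex -0.247 1.837 -1.993
endloop
endfacet
facet normal -0.282 0.561 -0.778
outer loop
vertex -1.379 3.572 -3.095
vertex -0.853 3.043 -3.667
vertex -1.751 2.814 -3.507
endloop
endfacet
facet normal -0.718 -0.026 0.696
outer loop
vertex -1.379 3.572 -3.095
vertex -1.751 2.814 -3.507
vertex -0.247 1.837 -1.993
endloop
endfacet
facet normal -0.282 0.561 -0.779
outer loop
vertex -1.751 2.814 -3.507
vertex -0.853 3.043 -3.667
vertex -1.225 2.284 -4.079
endloop
endfacet
facet normal -0.629 -0.766 0.131
outer loop
vertex -1.751 2.814 -3.507
vertex -1.225 2.284 -4.079
vertex -0.247 1.837 -1.993
endloop
endfacet
facet normal -0.282 0.561 -0.778
outer loop
vertex -1.225 2.284 -4.079
vertex -0.853 3.043 -3.667
vertex -0.328 2.513 -4.239
endloop
endfacet
facet normal 0.188 -0.939 -0.289
outer loop
vertex -1.225 2.284 -4.079
vertex -0.328 2.513 -4.239
vertex -0.247 1.837 -1.993
endloop
endfacet
facet normal -0.282 0.561 -0.778
outer loop
vertex -0.328 2.513 -4.239
vertex -0.853 3.043 -3.667
vertex 0.044 3.272 -3.827
endloop
endfacet
facet normal 0.917 -0.371 -0.145
outer loop
vertex -0.328 2.513 -4.239
vertex 0.044 3.272 -3.827
vertex -0.247 1.837 -1.993
endloop
endfacet
facet normal -0.457 0.425 -0.782
outer loop
vertex -3.502 -1.54 -0.209
vertex -1.715 -1.086 -1.007
vertex -3.486 -3.355 -1.205
endloop
endfacet
facet normal -0.889 -0.226 0.398
outer loop
vertex -2.905 -3.894 -0.213
vertex -3.502 -1.54 -0.209
vertex -3.486 -3.355 -1.205
endloop
endfacet
facet normal -0.457 0.425 -0.782
outer loop
vertex -3.486 -3.355 -1.205
vertex -1.715 -1.086 -1.007
vertex -1.698 -2.9 -2.003
endloop
endfacet
facet normal 0.008 -0.877 -0.481
outer loop
vertex -1.698 -2.9 -2.003
vertex -2.905 -3.894 -0.213
vertex -3.486 -3.355 -1.205
endloop
endfacet
facet normal -0.008 0.877 0.481
outer loop
vertex -3.502 -1.54 -0.209
vertex -1.134 -1.625 -0.015
vertex -1.715 -1.086 -1.007
endloop
endfacet
facet normal -0.890 -0.226 0.397
outer loop
vertex -2.922 -2.08 0.783
vertex -3.502 -1.54 -0.209
vertex -2.905 -3.894 -0.213
endloop
endfacet
facet normal -0.008 0.876 0.482
outer loop
vertex -2.922 -2.08 0.783
vertex -1.134 -1.625 -0.015
vertex -3.502 -1.54 -0.209
endloop
endfacet
facet normal 0.889 0.227 -0.398
outer loop
vertex -1.715 -1.086 -1.007
vertex -1.134 -1.625 -0.015
vertex -1.698 -2.9 -2.003
endloop
endfacet
facet normal 0.008 -0.876 -0.482
outer loop
vertex -1.118 -3.44 -1.011
vertex -2.905 -3.894 -0.213
vertex -1.698 -2.9 -2.003
endloop
endfacet
facet normal 0.890 0.226 -0.397
outer loop
vertex -1.698 -2.9 -2.003
vertex -1.134 -1.625 -0.015
vertex -1.118 -3.44 -1.011
endloop
endfacet
facet normal 0.457 -0.425 0.782
outer loop
vertex -1.118 -3.44 -1.011
vertex -2.922 -2.08 0.783
vertex -2.905 -3.894 -0.213
endloop
endfacet
facet normal 0.457 -0.425 0.782
outer loop
vertex -1.134 -1.625 -0.015
vertex -2.922 -2.08 0.783
vertex -1.118 -3.44 -1.011
endloop
endfacet
facet normal -0.996 0.058 -0.061
outer loop
vertex 0.89 0.042 1.908
vertex 0.952 1.954 2.699
vertex 1.024 0.691 0.331
endloop
endfacet
facet normal -0.030 -0.923 -0.383
outer loop
vertex 2.828 0.586 0.441
vertex 0.89 0.042 1.908
vertex 1.024 0.691 0.331
endloop
endfacet
facet normal -0.996 0.058 -0.061
outer loop
vertex 1.024 0.691 0.331
vertex 0.952 1.954 2.699
vertex 1.087 2.602 1.122
endloop
endfacet
facet normal 0.078 0.379 -0.922
outer loop
vertex 1.087 2.602 1.122
vertex 2.828 0.586 0.441
vertex 1.024 0.691 0.331
endloop
endfacet
facet normal -0.078 -0.379 0.922
outer loop
vertex 0.89 0.042 1.908
vertex 2.756 1.849 2.809
vertex 0.952 1.954 2.699
endloop
endfacet
facet normal -0.030 -0.924 -0.382
outer loop
vertex 2.693 -0.062 2.018
vertex 0.89 0.042 1.908
vertex 2.828 0.586 0.441
endloop
endfacet
facet normal -0.078 -0.379 0.922
outer loop
vertex 2.693 -0.062 2.018
vertex 2.756 1.849 2.809
vertex 0.89 0.042 1.908
endloop
endfacet
facet normal 0.030 0.924 0.382
outer loop
vertex 0.952 1.954 2.699
vertex 2.756 1.849 2.809
vertex 1.087 2.602 1.122
endloop
endfacet
facet normal 0.078 0.379 -0.922
outer loop
vertex 2.89 2.498 1.232
vertex 2.828 0.586 0.441
vertex 1.087 2.602 1.122
endloop
endfacet
facet normal 0.030 0.923 0.383
outer loop
vertex 1.087 2.602 1.122
vertex 2.756 1.849 2.809
vertex 2.89 2.498 1.232
endloop
endfacet
facet normal 0.996 -0.058 0.062
outer loop
vertex 2.89 2.498 1.232
vertex 2.693 -0.062 2.018
vertex 2.828 0.586 0.441
endloop
endfacet
facet normal 0.996 -0.058 0.061
outer loop
vertex 2.756 1.849 2.809
vertex 2.693 -0.062 2.018
vertex 2.89 2.498 1.232
endloop
endfacet

endsolid


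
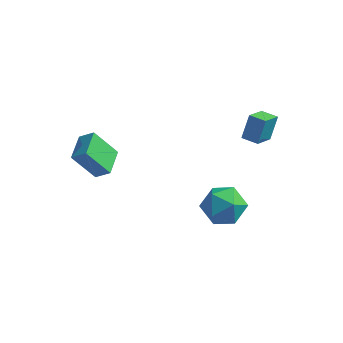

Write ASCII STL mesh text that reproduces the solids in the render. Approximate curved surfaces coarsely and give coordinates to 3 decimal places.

solid 
facet normal -0.979 0.204 -0.004
outer loop
vertex 2.932 3.041 0.941
vertex 3.072 3.734 2.067
vertex 3.186 4.242 0.17
endloop
endfacet
facet normal -0.106 -0.521 -0.847
outer loop
vertex 4.028 4.066 0.173
vertex 2.932 3.041 0.941
vertex 3.186 4.242 0.17
endloop
endfacet
facet normal -0.979 0.204 -0.004
outer loop
vertex 3.186 4.242 0.17
vertex 3.072 3.734 2.067
vertex 3.326 4.935 1.296
endloop
endfacet
facet normal 0.175 0.829 -0.532
outer loop
vertex 3.326 4.935 1.296
vertex 4.028 4.066 0.173
vertex 3.186 4.242 0.17
endloop
endfacet
facet normal -0.175 -0.829 0.532
outer loop
vertex 2.932 3.041 0.941
vertex 3.914 3.558 2.07
vertex 3.072 3.734 2.067
endloop
endfacet
facet normal -0.106 -0.521 -0.847
outer loop
vertex 3.774 2.865 0.944
vertex 2.932 3.041 0.941
vertex 4.028 4.066 0.173
endloop
endfacet
facet normal -0.175 -0.829 0.532
outer loop
vertex 3.774 2.865 0.944
vertex 3.914 3.558 2.07
vertex 2.932 3.041 0.941
endloop
endfacet
facet normal 0.106 0.521 0.847
outer loop
vertex 3.072 3.734 2.067
vertex 3.914 3.558 2.07
vertex 3.326 4.935 1.296
endloop
endfacet
facet normal 0.175 0.829 -0.532
outer loop
vertex 4.168 4.759 1.299
vertex 4.028 4.066 0.173
vertex 3.326 4.935 1.296
endloop
endfacet
facet normal 0.106 0.521 0.847
outer loop
vertex 3.326 4.935 1.296
vertex 3.914 3.558 2.07
vertex 4.168 4.759 1.299
endloop
endfacet
facet normal 0.979 -0.204 0.004
outer loop
vertex 4.168 4.759 1.299
vertex 3.774 2.865 0.944
vertex 4.028 4.066 0.173
endloop
endfacet
facet normal 0.979 -0.204 0.004
outer loop
vertex 3.914 3.558 2.07
vertex 3.774 2.865 0.944
vertex 4.168 4.759 1.299
endloop
endfacet
facet normal -0.598 -0.131 0.791
outer loop
vertex -2.638 -2.31 3.272
vertex -2.794 -0.923 3.384
vertex -3.345 -2.346 2.732
endloop
endfacet
facet normal 0.112 -0.990 -0.080
outer loop
vertex -2.306 -2.117 1.356
vertex -2.638 -2.31 3.272
vertex -3.345 -2.346 2.732
endloop
endfacet
facet normal -0.597 -0.132 0.792
outer loop
vertex -3.345 -2.346 2.732
vertex -2.794 -0.923 3.384
vertex -3.501 -0.959 2.845
endloop
endfacet
facet normal -0.794 -0.040 -0.606
outer loop
vertex -3.501 -0.959 2.845
vertex -2.306 -2.117 1.356
vertex -3.345 -2.346 2.732
endloop
endfacet
facet normal 0.794 0.040 0.606
outer loop
vertex -2.638 -2.31 3.272
vertex -1.755 -0.694 2.008
vertex -2.794 -0.923 3.384
endloop
endfacet
facet normal 0.112 -0.990 -0.080
outer loop
vertex -1.599 -2.081 1.895
vertex -2.638 -2.31 3.272
vertex -2.306 -2.117 1.356
endloop
endfacet
facet normal 0.794 0.040 0.606
outer loop
vertex -1.599 -2.081 1.895
vertex -1.755 -0.694 2.008
vertex -2.638 -2.31 3.272
endloop
endfacet
facet normal -0.112 0.990 0.080
outer loop
vertex -2.794 -0.923 3.384
vertex -1.755 -0.694 2.008
vertex -3.501 -0.959 2.845
endloop
endfacet
facet normal -0.794 -0.040 -0.606
outer loop
vertex -2.462 -0.73 1.468
vertex -2.306 -2.117 1.356
vertex -3.501 -0.959 2.845
endloop
endfacet
facet normal -0.112 0.990 0.080
outer loop
vertex -3.501 -0.959 2.845
vertex -1.755 -0.694 2.008
vertex -2.462 -0.73 1.468
endloop
endfacet
facet normal 0.597 0.131 -0.792
outer loop
vertex -2.462 -0.73 1.468
vertex -1.599 -2.081 1.895
vertex -2.306 -2.117 1.356
endloop
endfacet
facet normal 0.597 0.132 -0.791
outer loop
vertex -1.755 -0.694 2.008
vertex -1.599 -2.081 1.895
vertex -2.462 -0.73 1.468
endloop
endfacet
facet normal -0.385 0.447 0.807
outer loop
vertex 1.734 2.552 -3.06
vertex 1.995 1.577 -2.395
vertex 2.804 2.469 -2.503
endloop
endfacet
facet normal -0.113 0.928 0.355
outer loop
vertex 1.734 2.552 -3.06
vertex 2.804 2.469 -2.503
vertex 2.742 2.894 -3.634
endloop
endfacet
facet normal -0.445 0.853 -0.273
outer loop
vertex 1.734 2.552 -3.06
vertex 2.742 2.894 -3.634
vertex 1.895 2.264 -4.224
endloop
endfacet
facet normal -0.922 0.326 -0.208
outer loop
vertex 1.734 2.552 -3.06
vertex 1.895 2.264 -4.224
vertex 1.434 1.45 -3.458
endloop
endfacet
facet normal -0.886 0.076 0.458
outer loop
vertex 1.734 2.552 -3.06
vertex 1.434 1.45 -3.458
vertex 1.995 1.577 -2.395
endloop
endfacet
facet normal 0.578 0.774 0.259
outer loop
vertex 2.742 2.894 -3.634
vertex 2.804 2.469 -2.503
vertex 3.626 2.13 -3.322
endloop
endfacet
facet normal 0.136 -0.003 0.991
outer loop
vertex 2.804 2.469 -2.503
vertex 1.995 1.577 -2.395
vertex 3.165 1.316 -2.556
endloop
endfacet
facet normal -0.673 -0.604 0.427
outer loop
vertex 1.995 1.577 -2.395
vertex 1.434 1.45 -3.458
vertex 2.318 0.686 -3.146
endloop
endfacet
facet normal -0.732 -0.199 -0.652
outer loop
vertex 1.434 1.45 -3.458
vertex 1.895 2.264 -4.224
vertex 2.256 1.111 -4.277
endloop
endfacet
facet normal 0.041 0.653 -0.756
outer loop
vertex 1.895 2.264 -4.224
vertex 2.742 2.894 -3.634
vertex 3.065 2.003 -4.385
endloop
endfacet
facet normal 0.922 -0.326 0.208
outer loop
vertex 3.326 1.028 -3.72
vertex 3.626 2.13 -3.322
vertex 3.165 1.316 -2.556
endloop
endfacet
facet normal 0.445 -0.853 0.273
outer loop
vertex 3.326 1.028 -3.72
vertex 3.165 1.316 -2.556
vertex 2.318 0.686 -3.146
endloop
endfacet
facet normal 0.113 -0.928 -0.355
outer loop
vertex 3.326 1.028 -3.72
vertex 2.318 0.686 -3.146
vertex 2.256 1.111 -4.277
endloop
endfacet
facet normal 0.385 -0.447 -0.807
outer loop
vertex 3.326 1.028 -3.72
vertex 2.256 1.111 -4.277
vertex 3.065 2.003 -4.385
endloop
endfacet
facet normal 0.886 -0.076 -0.458
outer loop
vertex 3.326 1.028 -3.72
vertex 3.065 2.003 -4.385
vertex 3.626 2.13 -3.322
endloop
endfacet
facet normal 0.732 0.199 0.652
outer loop
vertex 3.165 1.316 -2.556
vertex 3.626 2.13 -3.322
vertex 2.804 2.469 -2.503
endloop
endfacet
facet normal -0.041 -0.653 0.756
outer loop
vertex 2.318 0.686 -3.146
vertex 3.165 1.316 -2.556
vertex 1.995 1.577 -2.395
endloop
endfacet
facet normal -0.578 -0.774 -0.259
outer loop
vertex 2.256 1.111 -4.277
vertex 2.318 0.686 -3.146
vertex 1.434 1.45 -3.458
endloop
endfacet
facet normal -0.136 0.003 -0.991
outer loop
vertex 3.065 2.003 -4.385
vertex 2.256 1.111 -4.277
vertex 1.895 2.264 -4.224
endloop
endfacet
facet normal 0.673 0.604 -0.427
outer loop
vertex 3.626 2.13 -3.322
vertex 3.065 2.003 -4.385
vertex 2.742 2.894 -3.634
endloop
endfacet

endsolid


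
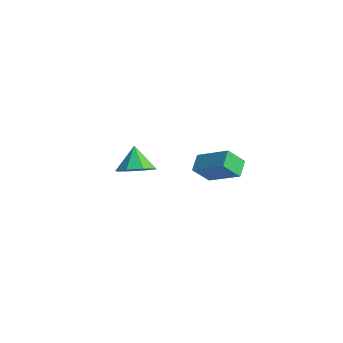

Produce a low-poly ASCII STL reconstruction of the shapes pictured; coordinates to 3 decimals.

solid 
facet normal 0.496 -0.401 -0.771
outer loop
vertex 5.176 -2.579 3.384
vertex 4.324 -3.018 3.064
vertex 4.778 -2.131 2.895
endloop
endfacet
facet normal 0.304 0.813 0.497
outer loop
vertex 5.176 -2.579 3.384
vertex 4.778 -2.131 2.895
vertex 3.636 -2.462 4.136
endloop
endfacet
facet normal 0.495 -0.400 -0.771
outer loop
vertex 4.778 -2.131 2.895
vertex 4.324 -3.018 3.064
vertex 4.114 -2.203 2.506
endloop
endfacet
facet normal -0.169 0.980 0.106
outer loop
vertex 4.778 -2.131 2.895
vertex 4.114 -2.203 2.506
vertex 3.636 -2.462 4.136
endloop
endfacet
facet normal 0.496 -0.400 -0.771
outer loop
vertex 4.114 -2.203 2.506
vertex 4.324 -3.018 3.064
vertex 3.573 -2.752 2.443
endloop
endfacet
facet normal -0.704 0.704 -0.094
outer loop
vertex 4.114 -2.203 2.506
vertex 3.573 -2.752 2.443
vertex 3.636 -2.462 4.136
endloop
endfacet
facet normal 0.496 -0.400 -0.771
outer loop
vertex 3.573 -2.752 2.443
vertex 4.324 -3.018 3.064
vertex 3.473 -3.457 2.745
endloop
endfacet
facet normal -0.989 0.145 0.012
outer loop
vertex 3.573 -2.752 2.443
vertex 3.473 -3.457 2.745
vertex 3.636 -2.462 4.136
endloop
endfacet
facet normal 0.495 -0.400 -0.771
outer loop
vertex 3.473 -3.457 2.745
vertex 4.324 -3.018 3.064
vertex 3.871 -3.905 3.233
endloop
endfacet
facet normal -0.857 -0.366 0.363
outer loop
vertex 3.473 -3.457 2.745
vertex 3.871 -3.905 3.233
vertex 3.636 -2.462 4.136
endloop
endfacet
facet normal 0.495 -0.400 -0.771
outer loop
vertex 3.871 -3.905 3.233
vertex 4.324 -3.018 3.064
vertex 4.535 -3.833 3.622
endloop
endfacet
facet normal -0.384 -0.534 0.754
outer loop
vertex 3.871 -3.905 3.233
vertex 4.535 -3.833 3.622
vertex 3.636 -2.462 4.136
endloop
endfacet
facet normal 0.495 -0.400 -0.771
outer loop
vertex 4.535 -3.833 3.622
vertex 4.324 -3.018 3.064
vertex 5.076 -3.284 3.685
endloop
endfacet
facet normal 0.151 -0.259 0.954
outer loop
vertex 4.535 -3.833 3.622
vertex 5.076 -3.284 3.685
vertex 3.636 -2.462 4.136
endloop
endfacet
facet normal 0.496 -0.400 -0.771
outer loop
vertex 5.076 -3.284 3.685
vertex 4.324 -3.018 3.064
vertex 5.176 -2.579 3.384
endloop
endfacet
facet normal 0.437 0.300 0.848
outer loop
vertex 5.076 -3.284 3.685
vertex 5.176 -2.579 3.384
vertex 3.636 -2.462 4.136
endloop
endfacet
facet normal -0.847 -0.178 -0.501
outer loop
vertex 2.414 3.029 0.029
vertex 2.827 3.826 -0.952
vertex 2.872 2.202 -0.45
endloop
endfacet
facet normal -0.310 -0.599 0.738
outer loop
vertex 4.633 2.574 0.592
vertex 2.414 3.029 0.029
vertex 2.872 2.202 -0.45
endloop
endfacet
facet normal -0.847 -0.178 -0.501
outer loop
vertex 2.872 2.202 -0.45
vertex 2.827 3.826 -0.952
vertex 3.285 2.999 -1.432
endloop
endfacet
facet normal 0.432 -0.781 -0.452
outer loop
vertex 3.285 2.999 -1.432
vertex 4.633 2.574 0.592
vertex 2.872 2.202 -0.45
endloop
endfacet
facet normal -0.432 0.780 0.452
outer loop
vertex 2.414 3.029 0.029
vertex 4.588 4.198 0.09
vertex 2.827 3.826 -0.952
endloop
endfacet
facet normal -0.310 -0.600 0.738
outer loop
vertex 4.175 3.401 1.072
vertex 2.414 3.029 0.029
vertex 4.633 2.574 0.592
endloop
endfacet
facet normal -0.432 0.780 0.452
outer loop
vertex 4.175 3.401 1.072
vertex 4.588 4.198 0.09
vertex 2.414 3.029 0.029
endloop
endfacet
facet normal 0.310 0.600 -0.738
outer loop
vertex 2.827 3.826 -0.952
vertex 4.588 4.198 0.09
vertex 3.285 2.999 -1.432
endloop
endfacet
facet normal 0.432 -0.780 -0.452
outer loop
vertex 5.046 3.371 -0.389
vertex 4.633 2.574 0.592
vertex 3.285 2.999 -1.432
endloop
endfacet
facet normal 0.310 0.599 -0.738
outer loop
vertex 3.285 2.999 -1.432
vertex 4.588 4.198 0.09
vertex 5.046 3.371 -0.389
endloop
endfacet
facet normal 0.847 0.178 0.501
outer loop
vertex 5.046 3.371 -0.389
vertex 4.175 3.401 1.072
vertex 4.633 2.574 0.592
endloop
endfacet
facet normal 0.847 0.179 0.501
outer loop
vertex 4.588 4.198 0.09
vertex 4.175 3.401 1.072
vertex 5.046 3.371 -0.389
endloop
endfacet

endsolid


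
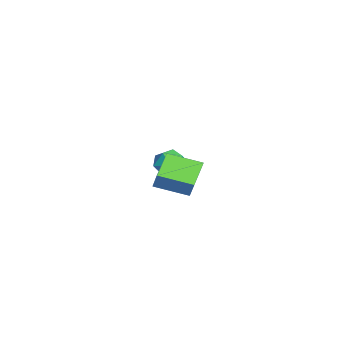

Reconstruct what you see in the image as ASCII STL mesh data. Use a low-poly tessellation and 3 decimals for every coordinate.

solid 
facet normal -0.860 -0.241 0.450
outer loop
vertex -4.472 -3.804 2.261
vertex -3.959 -4.639 2.793
vertex -4.001 -3.626 3.255
endloop
endfacet
facet normal -0.832 0.458 0.312
outer loop
vertex -4.472 -3.804 2.261
vertex -4.001 -3.626 3.255
vertex -3.89 -2.871 2.442
endloop
endfacet
facet normal -0.745 0.541 -0.391
outer loop
vertex -4.472 -3.804 2.261
vertex -3.89 -2.871 2.442
vertex -3.78 -3.418 1.477
endloop
endfacet
facet normal -0.718 -0.108 -0.687
outer loop
vertex -4.472 -3.804 2.261
vertex -3.78 -3.418 1.477
vertex -3.823 -4.511 1.694
endloop
endfacet
facet normal -0.789 -0.591 -0.167
outer loop
vertex -4.472 -3.804 2.261
vertex -3.823 -4.511 1.694
vertex -3.959 -4.639 2.793
endloop
endfacet
facet normal -0.257 0.725 0.639
outer loop
vertex -3.89 -2.871 2.442
vertex -4.001 -3.626 3.255
vertex -3.017 -3.129 3.086
endloop
endfacet
facet normal -0.301 -0.406 0.863
outer loop
vertex -4.001 -3.626 3.255
vertex -3.959 -4.639 2.793
vertex -3.06 -4.222 3.303
endloop
endfacet
facet normal -0.187 -0.973 -0.136
outer loop
vertex -3.959 -4.639 2.793
vertex -3.823 -4.511 1.694
vertex -2.95 -4.769 2.338
endloop
endfacet
facet normal -0.071 -0.192 -0.979
outer loop
vertex -3.823 -4.511 1.694
vertex -3.78 -3.418 1.477
vertex -2.839 -4.014 1.525
endloop
endfacet
facet normal -0.115 0.859 -0.500
outer loop
vertex -3.78 -3.418 1.477
vertex -3.89 -2.871 2.442
vertex -2.881 -3.001 1.987
endloop
endfacet
facet normal 0.718 0.108 0.687
outer loop
vertex -2.368 -3.836 2.519
vertex -3.017 -3.129 3.086
vertex -3.06 -4.222 3.303
endloop
endfacet
facet normal 0.745 -0.541 0.391
outer loop
vertex -2.368 -3.836 2.519
vertex -3.06 -4.222 3.303
vertex -2.95 -4.769 2.338
endloop
endfacet
facet normal 0.832 -0.458 -0.312
outer loop
vertex -2.368 -3.836 2.519
vertex -2.95 -4.769 2.338
vertex -2.839 -4.014 1.525
endloop
endfacet
facet normal 0.860 0.241 -0.450
outer loop
vertex -2.368 -3.836 2.519
vertex -2.839 -4.014 1.525
vertex -2.881 -3.001 1.987
endloop
endfacet
facet normal 0.789 0.591 0.167
outer loop
vertex -2.368 -3.836 2.519
vertex -2.881 -3.001 1.987
vertex -3.017 -3.129 3.086
endloop
endfacet
facet normal 0.071 0.192 0.979
outer loop
vertex -3.06 -4.222 3.303
vertex -3.017 -3.129 3.086
vertex -4.001 -3.626 3.255
endloop
endfacet
facet normal 0.115 -0.859 0.500
outer loop
vertex -2.95 -4.769 2.338
vertex -3.06 -4.222 3.303
vertex -3.959 -4.639 2.793
endloop
endfacet
facet normal 0.257 -0.725 -0.639
outer loop
vertex -2.839 -4.014 1.525
vertex -2.95 -4.769 2.338
vertex -3.823 -4.511 1.694
endloop
endfacet
facet normal 0.301 0.406 -0.863
outer loop
vertex -2.881 -3.001 1.987
vertex -2.839 -4.014 1.525
vertex -3.78 -3.418 1.477
endloop
endfacet
facet normal 0.187 0.973 0.136
outer loop
vertex -3.017 -3.129 3.086
vertex -2.881 -3.001 1.987
vertex -3.89 -2.871 2.442
endloop
endfacet
facet normal -0.502 -0.178 -0.846
outer loop
vertex 3.831 -4.96 3.273
vertex 2.009 -4.376 4.231
vertex 4.143 -3.012 2.679
endloop
endfacet
facet normal 0.851 -0.273 -0.448
outer loop
vertex 4.731 -2.804 3.669
vertex 3.831 -4.96 3.273
vertex 4.143 -3.012 2.679
endloop
endfacet
facet normal -0.502 -0.178 -0.846
outer loop
vertex 4.143 -3.012 2.679
vertex 2.009 -4.376 4.231
vertex 2.321 -2.428 3.637
endloop
endfacet
facet normal 0.151 0.945 -0.289
outer loop
vertex 2.321 -2.428 3.637
vertex 4.731 -2.804 3.669
vertex 4.143 -3.012 2.679
endloop
endfacet
facet normal -0.151 -0.945 0.289
outer loop
vertex 3.831 -4.96 3.273
vertex 2.597 -4.168 5.221
vertex 2.009 -4.376 4.231
endloop
endfacet
facet normal 0.851 -0.273 -0.448
outer loop
vertex 4.419 -4.752 4.263
vertex 3.831 -4.96 3.273
vertex 4.731 -2.804 3.669
endloop
endfacet
facet normal -0.151 -0.945 0.289
outer loop
vertex 4.419 -4.752 4.263
vertex 2.597 -4.168 5.221
vertex 3.831 -4.96 3.273
endloop
endfacet
facet normal -0.851 0.273 0.448
outer loop
vertex 2.009 -4.376 4.231
vertex 2.597 -4.168 5.221
vertex 2.321 -2.428 3.637
endloop
endfacet
facet normal 0.151 0.945 -0.289
outer loop
vertex 2.909 -2.22 4.627
vertex 4.731 -2.804 3.669
vertex 2.321 -2.428 3.637
endloop
endfacet
facet normal -0.851 0.273 0.448
outer loop
vertex 2.321 -2.428 3.637
vertex 2.597 -4.168 5.221
vertex 2.909 -2.22 4.627
endloop
endfacet
facet normal 0.502 0.178 0.846
outer loop
vertex 2.909 -2.22 4.627
vertex 4.419 -4.752 4.263
vertex 4.731 -2.804 3.669
endloop
endfacet
facet normal 0.502 0.178 0.846
outer loop
vertex 2.597 -4.168 5.221
vertex 4.419 -4.752 4.263
vertex 2.909 -2.22 4.627
endloop
endfacet

endsolid


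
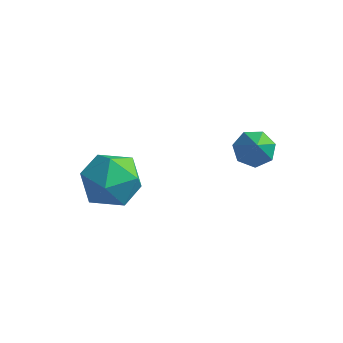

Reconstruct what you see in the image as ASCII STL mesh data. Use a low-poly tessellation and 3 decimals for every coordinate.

solid 
facet normal -0.295 0.942 0.162
outer loop
vertex -3.44 1.064 -1.422
vertex -3.969 0.725 -0.413
vertex -2.835 1.078 -0.399
endloop
endfacet
facet normal 0.320 0.926 -0.202
outer loop
vertex -3.44 1.064 -1.422
vertex -2.835 1.078 -0.399
vertex -2.315 0.682 -1.392
endloop
endfacet
facet normal 0.211 0.558 -0.803
outer loop
vertex -3.44 1.064 -1.422
vertex -2.315 0.682 -1.392
vertex -3.128 0.085 -2.02
endloop
endfacet
facet normal -0.471 0.346 -0.812
outer loop
vertex -3.44 1.064 -1.422
vertex -3.128 0.085 -2.02
vertex -4.151 0.112 -1.415
endloop
endfacet
facet normal -0.783 0.583 -0.215
outer loop
vertex -3.44 1.064 -1.422
vertex -4.151 0.112 -1.415
vertex -3.969 0.725 -0.413
endloop
endfacet
facet normal 0.798 0.571 0.190
outer loop
vertex -2.315 0.682 -1.392
vertex -2.835 1.078 -0.399
vertex -2.149 0.108 -0.365
endloop
endfacet
facet normal -0.195 0.597 0.778
outer loop
vertex -2.835 1.078 -0.399
vertex -3.969 0.725 -0.413
vertex -3.172 0.135 0.24
endloop
endfacet
facet normal -0.986 0.017 0.169
outer loop
vertex -3.969 0.725 -0.413
vertex -4.151 0.112 -1.415
vertex -3.985 -0.462 -0.388
endloop
endfacet
facet normal -0.481 -0.368 -0.796
outer loop
vertex -4.151 0.112 -1.415
vertex -3.128 0.085 -2.02
vertex -3.465 -0.858 -1.381
endloop
endfacet
facet normal 0.622 -0.025 -0.782
outer loop
vertex -3.128 0.085 -2.02
vertex -2.315 0.682 -1.392
vertex -2.331 -0.505 -1.367
endloop
endfacet
facet normal 0.471 -0.346 0.812
outer loop
vertex -2.86 -0.844 -0.358
vertex -2.149 0.108 -0.365
vertex -3.172 0.135 0.24
endloop
endfacet
facet normal -0.211 -0.558 0.803
outer loop
vertex -2.86 -0.844 -0.358
vertex -3.172 0.135 0.24
vertex -3.985 -0.462 -0.388
endloop
endfacet
facet normal -0.320 -0.926 0.202
outer loop
vertex -2.86 -0.844 -0.358
vertex -3.985 -0.462 -0.388
vertex -3.465 -0.858 -1.381
endloop
endfacet
facet normal 0.295 -0.942 -0.162
outer loop
vertex -2.86 -0.844 -0.358
vertex -3.465 -0.858 -1.381
vertex -2.331 -0.505 -1.367
endloop
endfacet
facet normal 0.783 -0.583 0.215
outer loop
vertex -2.86 -0.844 -0.358
vertex -2.331 -0.505 -1.367
vertex -2.149 0.108 -0.365
endloop
endfacet
facet normal 0.481 0.368 0.796
outer loop
vertex -3.172 0.135 0.24
vertex -2.149 0.108 -0.365
vertex -2.835 1.078 -0.399
endloop
endfacet
facet normal -0.622 0.025 0.782
outer loop
vertex -3.985 -0.462 -0.388
vertex -3.172 0.135 0.24
vertex -3.969 0.725 -0.413
endloop
endfacet
facet normal -0.798 -0.571 -0.190
outer loop
vertex -3.465 -0.858 -1.381
vertex -3.985 -0.462 -0.388
vertex -4.151 0.112 -1.415
endloop
endfacet
facet normal 0.195 -0.597 -0.778
outer loop
vertex -2.331 -0.505 -1.367
vertex -3.465 -0.858 -1.381
vertex -3.128 0.085 -2.02
endloop
endfacet
facet normal 0.986 -0.017 -0.169
outer loop
vertex -2.149 0.108 -0.365
vertex -2.331 -0.505 -1.367
vertex -2.315 0.682 -1.392
endloop
endfacet
facet normal -0.307 0.554 -0.774
outer loop
vertex 1.415 2.948 -0.346
vertex 0.738 2.986 -0.05
vertex 1.311 3.443 0.05
endloop
endfacet
facet normal 0.975 0.030 0.218
outer loop
vertex 1.415 2.948 -0.346
vertex 1.311 3.443 0.05
vertex 1.142 2.254 0.97
endloop
endfacet
facet normal -0.307 0.555 -0.773
outer loop
vertex 1.311 3.443 0.05
vertex 0.738 2.986 -0.05
vertex 0.776 3.594 0.371
endloop
endfacet
facet normal 0.549 0.461 0.697
outer loop
vertex 1.311 3.443 0.05
vertex 0.776 3.594 0.371
vertex 1.142 2.254 0.97
endloop
endfacet
facet normal -0.306 0.555 -0.774
outer loop
vertex 0.776 3.594 0.371
vertex 0.738 2.986 -0.05
vertex 0.211 3.287 0.374
endloop
endfacet
facet normal -0.189 0.357 0.915
outer loop
vertex 0.776 3.594 0.371
vertex 0.211 3.287 0.374
vertex 1.142 2.254 0.97
endloop
endfacet
facet normal -0.306 0.555 -0.774
outer loop
vertex 0.211 3.287 0.374
vertex 0.738 2.986 -0.05
vertex 0.044 2.754 0.058
endloop
endfacet
facet normal -0.679 -0.205 0.705
outer loop
vertex 0.211 3.287 0.374
vertex 0.044 2.754 0.058
vertex 1.142 2.254 0.97
endloop
endfacet
facet normal -0.306 0.556 -0.773
outer loop
vertex 0.044 2.754 0.058
vertex 0.738 2.986 -0.05
vertex 0.398 2.396 -0.34
endloop
endfacet
facet normal -0.554 -0.801 0.228
outer loop
vertex 0.044 2.754 0.058
vertex 0.398 2.396 -0.34
vertex 1.142 2.254 0.97
endloop
endfacet
facet normal -0.306 0.556 -0.773
outer loop
vertex 0.398 2.396 -0.34
vertex 0.738 2.986 -0.05
vertex 1.009 2.482 -0.52
endloop
endfacet
facet normal 0.092 -0.983 -0.159
outer loop
vertex 0.398 2.396 -0.34
vertex 1.009 2.482 -0.52
vertex 1.142 2.254 0.97
endloop
endfacet
facet normal -0.307 0.556 -0.773
outer loop
vertex 1.009 2.482 -0.52
vertex 0.738 2.986 -0.05
vertex 1.415 2.948 -0.346
endloop
endfacet
facet normal 0.773 -0.613 -0.163
outer loop
vertex 1.009 2.482 -0.52
vertex 1.415 2.948 -0.346
vertex 1.142 2.254 0.97
endloop
endfacet

endsolid


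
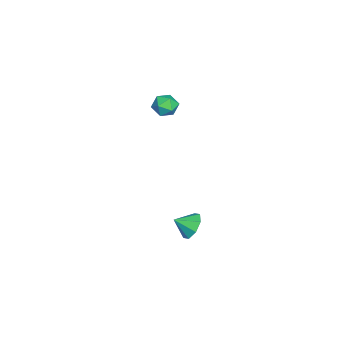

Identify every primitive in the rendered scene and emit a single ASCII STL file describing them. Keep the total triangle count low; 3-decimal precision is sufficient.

solid 
facet normal 0.316 0.918 -0.241
outer loop
vertex -3.288 -3.016 3.066
vertex -3.559 -2.742 3.754
vertex -2.819 -3.011 3.7
endloop
endfacet
facet normal 0.728 0.420 -0.542
outer loop
vertex -3.288 -3.016 3.066
vertex -2.819 -3.011 3.7
vertex -2.82 -3.633 3.216
endloop
endfacet
facet normal 0.313 0.007 -0.950
outer loop
vertex -3.288 -3.016 3.066
vertex -2.82 -3.633 3.216
vertex -3.561 -3.75 2.971
endloop
endfacet
facet normal -0.355 0.249 -0.901
outer loop
vertex -3.288 -3.016 3.066
vertex -3.561 -3.75 2.971
vertex -4.017 -3.199 3.303
endloop
endfacet
facet normal -0.354 0.812 -0.463
outer loop
vertex -3.288 -3.016 3.066
vertex -4.017 -3.199 3.303
vertex -3.559 -2.742 3.754
endloop
endfacet
facet normal 1.000 0.014 -0.020
outer loop
vertex -2.82 -3.633 3.216
vertex -2.819 -3.011 3.7
vertex -2.803 -3.741 3.997
endloop
endfacet
facet normal 0.332 0.820 0.466
outer loop
vertex -2.819 -3.011 3.7
vertex -3.559 -2.742 3.754
vertex -3.259 -3.19 4.329
endloop
endfacet
facet normal -0.753 0.650 0.106
outer loop
vertex -3.559 -2.742 3.754
vertex -4.017 -3.199 3.303
vertex -4.0 -3.307 4.084
endloop
endfacet
facet normal -0.754 -0.262 -0.602
outer loop
vertex -4.017 -3.199 3.303
vertex -3.561 -3.75 2.971
vertex -4.001 -3.929 3.6
endloop
endfacet
facet normal 0.329 -0.654 -0.681
outer loop
vertex -3.561 -3.75 2.971
vertex -2.82 -3.633 3.216
vertex -3.261 -4.198 3.546
endloop
endfacet
facet normal 0.355 -0.249 0.901
outer loop
vertex -3.532 -3.924 4.234
vertex -2.803 -3.741 3.997
vertex -3.259 -3.19 4.329
endloop
endfacet
facet normal -0.313 -0.007 0.950
outer loop
vertex -3.532 -3.924 4.234
vertex -3.259 -3.19 4.329
vertex -4.0 -3.307 4.084
endloop
endfacet
facet normal -0.728 -0.420 0.542
outer loop
vertex -3.532 -3.924 4.234
vertex -4.0 -3.307 4.084
vertex -4.001 -3.929 3.6
endloop
endfacet
facet normal -0.316 -0.918 0.241
outer loop
vertex -3.532 -3.924 4.234
vertex -4.001 -3.929 3.6
vertex -3.261 -4.198 3.546
endloop
endfacet
facet normal 0.354 -0.812 0.463
outer loop
vertex -3.532 -3.924 4.234
vertex -3.261 -4.198 3.546
vertex -2.803 -3.741 3.997
endloop
endfacet
facet normal 0.754 0.262 0.602
outer loop
vertex -3.259 -3.19 4.329
vertex -2.803 -3.741 3.997
vertex -2.819 -3.011 3.7
endloop
endfacet
facet normal -0.329 0.654 0.681
outer loop
vertex -4.0 -3.307 4.084
vertex -3.259 -3.19 4.329
vertex -3.559 -2.742 3.754
endloop
endfacet
facet normal -1.000 -0.014 0.020
outer loop
vertex -4.001 -3.929 3.6
vertex -4.0 -3.307 4.084
vertex -4.017 -3.199 3.303
endloop
endfacet
facet normal -0.332 -0.820 -0.466
outer loop
vertex -3.261 -4.198 3.546
vertex -4.001 -3.929 3.6
vertex -3.561 -3.75 2.971
endloop
endfacet
facet normal 0.753 -0.650 -0.106
outer loop
vertex -2.803 -3.741 3.997
vertex -3.261 -4.198 3.546
vertex -2.82 -3.633 3.216
endloop
endfacet
facet normal -0.211 0.823 -0.527
outer loop
vertex 0.212 -1.651 -4.065
vertex -0.607 -1.623 -3.693
vertex 0.199 -1.282 -3.483
endloop
endfacet
facet normal 0.909 -0.343 0.238
outer loop
vertex 0.212 -1.651 -4.065
vertex 0.199 -1.282 -3.483
vertex -0.373 -2.537 -3.107
endloop
endfacet
facet normal -0.211 0.823 -0.527
outer loop
vertex 0.199 -1.282 -3.483
vertex -0.607 -1.623 -3.693
vertex -0.287 -1.113 -3.025
endloop
endfacet
facet normal 0.668 -0.083 0.739
outer loop
vertex 0.199 -1.282 -3.483
vertex -0.287 -1.113 -3.025
vertex -0.373 -2.537 -3.107
endloop
endfacet
facet normal -0.212 0.823 -0.527
outer loop
vertex -0.287 -1.113 -3.025
vertex -0.607 -1.623 -3.693
vertex -0.96 -1.243 -2.957
endloop
endfacet
facet normal 0.113 -0.064 0.992
outer loop
vertex -0.287 -1.113 -3.025
vertex -0.96 -1.243 -2.957
vertex -0.373 -2.537 -3.107
endloop
endfacet
facet normal -0.211 0.824 -0.526
outer loop
vertex -0.96 -1.243 -2.957
vertex -0.607 -1.623 -3.693
vertex -1.426 -1.595 -3.321
endloop
endfacet
facet normal -0.438 -0.297 0.848
outer loop
vertex -0.96 -1.243 -2.957
vertex -1.426 -1.595 -3.321
vertex -0.373 -2.537 -3.107
endloop
endfacet
facet normal -0.212 0.822 -0.528
outer loop
vertex -1.426 -1.595 -3.321
vertex -0.607 -1.623 -3.693
vertex -1.413 -1.965 -3.902
endloop
endfacet
facet normal -0.656 -0.643 0.395
outer loop
vertex -1.426 -1.595 -3.321
vertex -1.413 -1.965 -3.902
vertex -0.373 -2.537 -3.107
endloop
endfacet
facet normal -0.212 0.823 -0.527
outer loop
vertex -1.413 -1.965 -3.902
vertex -0.607 -1.623 -3.693
vertex -0.928 -2.134 -4.361
endloop
endfacet
facet normal -0.415 -0.903 -0.106
outer loop
vertex -1.413 -1.965 -3.902
vertex -0.928 -2.134 -4.361
vertex -0.373 -2.537 -3.107
endloop
endfacet
facet normal -0.211 0.823 -0.528
outer loop
vertex -0.928 -2.134 -4.361
vertex -0.607 -1.623 -3.693
vertex -0.255 -2.004 -4.428
endloop
endfacet
facet normal 0.142 -0.922 -0.359
outer loop
vertex -0.928 -2.134 -4.361
vertex -0.255 -2.004 -4.428
vertex -0.373 -2.537 -3.107
endloop
endfacet
facet normal -0.212 0.823 -0.528
outer loop
vertex -0.255 -2.004 -4.428
vertex -0.607 -1.623 -3.693
vertex 0.212 -1.651 -4.065
endloop
endfacet
facet normal 0.690 -0.690 -0.217
outer loop
vertex -0.255 -2.004 -4.428
vertex 0.212 -1.651 -4.065
vertex -0.373 -2.537 -3.107
endloop
endfacet

endsolid


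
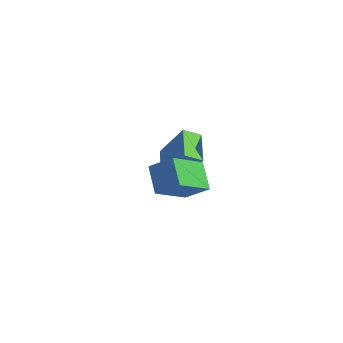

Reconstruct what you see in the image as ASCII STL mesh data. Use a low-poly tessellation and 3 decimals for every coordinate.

solid 
facet normal -0.656 0.222 0.721
outer loop
vertex 0.896 -0.375 -0.334
vertex 0.564 1.396 -1.18
vertex -0.127 -0.93 -1.094
endloop
endfacet
facet normal 0.167 -0.890 0.425
outer loop
vertex 0.896 -1.276 -2.22
vertex 0.896 -0.375 -0.334
vertex -0.127 -0.93 -1.094
endloop
endfacet
facet normal -0.656 0.222 0.721
outer loop
vertex -0.127 -0.93 -1.094
vertex 0.564 1.396 -1.18
vertex -0.459 0.841 -1.94
endloop
endfacet
facet normal -0.736 -0.399 -0.546
outer loop
vertex -0.459 0.841 -1.94
vertex 0.896 -1.276 -2.22
vertex -0.127 -0.93 -1.094
endloop
endfacet
facet normal 0.736 0.399 0.546
outer loop
vertex 0.896 -0.375 -0.334
vertex 1.587 1.05 -2.306
vertex 0.564 1.396 -1.18
endloop
endfacet
facet normal 0.167 -0.890 0.425
outer loop
vertex 1.919 -0.721 -1.46
vertex 0.896 -0.375 -0.334
vertex 0.896 -1.276 -2.22
endloop
endfacet
facet normal 0.736 0.399 0.546
outer loop
vertex 1.919 -0.721 -1.46
vertex 1.587 1.05 -2.306
vertex 0.896 -0.375 -0.334
endloop
endfacet
facet normal -0.167 0.890 -0.425
outer loop
vertex 0.564 1.396 -1.18
vertex 1.587 1.05 -2.306
vertex -0.459 0.841 -1.94
endloop
endfacet
facet normal -0.736 -0.399 -0.546
outer loop
vertex 0.564 0.495 -3.066
vertex 0.896 -1.276 -2.22
vertex -0.459 0.841 -1.94
endloop
endfacet
facet normal -0.167 0.890 -0.425
outer loop
vertex -0.459 0.841 -1.94
vertex 1.587 1.05 -2.306
vertex 0.564 0.495 -3.066
endloop
endfacet
facet normal 0.656 -0.222 -0.721
outer loop
vertex 0.564 0.495 -3.066
vertex 1.919 -0.721 -1.46
vertex 0.896 -1.276 -2.22
endloop
endfacet
facet normal 0.656 -0.222 -0.721
outer loop
vertex 1.587 1.05 -2.306
vertex 1.919 -0.721 -1.46
vertex 0.564 0.495 -3.066
endloop
endfacet
facet normal -0.572 -0.209 -0.793
outer loop
vertex -5.505 3.206 -3.206
vertex -5.223 4.033 -3.627
vertex -3.977 2.254 -4.056
endloop
endfacet
facet normal -0.290 -0.853 0.433
outer loop
vertex -2.737 2.707 -2.333
vertex -5.505 3.206 -3.206
vertex -3.977 2.254 -4.056
endloop
endfacet
facet normal -0.571 -0.208 -0.794
outer loop
vertex -3.977 2.254 -4.056
vertex -5.223 4.033 -3.627
vertex -3.695 3.082 -4.476
endloop
endfacet
facet normal 0.768 -0.478 -0.427
outer loop
vertex -3.695 3.082 -4.476
vertex -2.737 2.707 -2.333
vertex -3.977 2.254 -4.056
endloop
endfacet
facet normal -0.767 0.479 0.426
outer loop
vertex -5.505 3.206 -3.206
vertex -3.983 4.486 -1.904
vertex -5.223 4.033 -3.627
endloop
endfacet
facet normal -0.290 -0.853 0.433
outer loop
vertex -4.265 3.658 -1.484
vertex -5.505 3.206 -3.206
vertex -2.737 2.707 -2.333
endloop
endfacet
facet normal -0.767 0.478 0.427
outer loop
vertex -4.265 3.658 -1.484
vertex -3.983 4.486 -1.904
vertex -5.505 3.206 -3.206
endloop
endfacet
facet normal 0.290 0.853 -0.433
outer loop
vertex -5.223 4.033 -3.627
vertex -3.983 4.486 -1.904
vertex -3.695 3.082 -4.476
endloop
endfacet
facet normal 0.767 -0.479 -0.427
outer loop
vertex -2.455 3.534 -2.754
vertex -2.737 2.707 -2.333
vertex -3.695 3.082 -4.476
endloop
endfacet
facet normal 0.291 0.853 -0.433
outer loop
vertex -3.695 3.082 -4.476
vertex -3.983 4.486 -1.904
vertex -2.455 3.534 -2.754
endloop
endfacet
facet normal 0.571 0.209 0.794
outer loop
vertex -2.455 3.534 -2.754
vertex -4.265 3.658 -1.484
vertex -2.737 2.707 -2.333
endloop
endfacet
facet normal 0.571 0.208 0.794
outer loop
vertex -3.983 4.486 -1.904
vertex -4.265 3.658 -1.484
vertex -2.455 3.534 -2.754
endloop
endfacet

endsolid


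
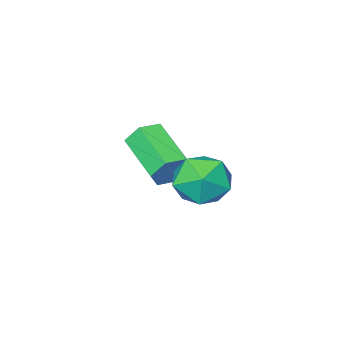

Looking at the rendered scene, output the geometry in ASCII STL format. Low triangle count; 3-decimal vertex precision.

solid 
facet normal -0.747 0.596 0.296
outer loop
vertex 2.569 1.962 -0.057
vertex 1.91 1.143 -0.071
vertex 2.442 1.374 0.805
endloop
endfacet
facet normal -0.120 0.828 0.547
outer loop
vertex 2.569 1.962 -0.057
vertex 2.442 1.374 0.805
vertex 3.403 1.698 0.526
endloop
endfacet
facet normal 0.308 0.951 -0.010
outer loop
vertex 2.569 1.962 -0.057
vertex 3.403 1.698 0.526
vertex 3.464 1.667 -0.523
endloop
endfacet
facet normal -0.053 0.794 -0.605
outer loop
vertex 2.569 1.962 -0.057
vertex 3.464 1.667 -0.523
vertex 2.541 1.324 -0.892
endloop
endfacet
facet normal -0.705 0.575 -0.415
outer loop
vertex 2.569 1.962 -0.057
vertex 2.541 1.324 -0.892
vertex 1.91 1.143 -0.071
endloop
endfacet
facet normal 0.169 0.305 0.937
outer loop
vertex 3.403 1.698 0.526
vertex 2.442 1.374 0.805
vertex 3.259 0.716 0.872
endloop
endfacet
facet normal -0.844 -0.071 0.531
outer loop
vertex 2.442 1.374 0.805
vertex 1.91 1.143 -0.071
vertex 2.336 0.373 0.503
endloop
endfacet
facet normal -0.777 -0.105 -0.620
outer loop
vertex 1.91 1.143 -0.071
vertex 2.541 1.324 -0.892
vertex 2.397 0.342 -0.546
endloop
endfacet
facet normal 0.278 0.250 -0.927
outer loop
vertex 2.541 1.324 -0.892
vertex 3.464 1.667 -0.523
vertex 3.358 0.666 -0.825
endloop
endfacet
facet normal 0.863 0.504 0.035
outer loop
vertex 3.464 1.667 -0.523
vertex 3.403 1.698 0.526
vertex 3.89 0.897 0.051
endloop
endfacet
facet normal 0.053 -0.794 0.605
outer loop
vertex 3.231 0.078 0.037
vertex 3.259 0.716 0.872
vertex 2.336 0.373 0.503
endloop
endfacet
facet normal -0.308 -0.951 0.010
outer loop
vertex 3.231 0.078 0.037
vertex 2.336 0.373 0.503
vertex 2.397 0.342 -0.546
endloop
endfacet
facet normal 0.120 -0.828 -0.547
outer loop
vertex 3.231 0.078 0.037
vertex 2.397 0.342 -0.546
vertex 3.358 0.666 -0.825
endloop
endfacet
facet normal 0.747 -0.596 -0.296
outer loop
vertex 3.231 0.078 0.037
vertex 3.358 0.666 -0.825
vertex 3.89 0.897 0.051
endloop
endfacet
facet normal 0.705 -0.575 0.415
outer loop
vertex 3.231 0.078 0.037
vertex 3.89 0.897 0.051
vertex 3.259 0.716 0.872
endloop
endfacet
facet normal -0.278 -0.250 0.927
outer loop
vertex 2.336 0.373 0.503
vertex 3.259 0.716 0.872
vertex 2.442 1.374 0.805
endloop
endfacet
facet normal -0.863 -0.504 -0.035
outer loop
vertex 2.397 0.342 -0.546
vertex 2.336 0.373 0.503
vertex 1.91 1.143 -0.071
endloop
endfacet
facet normal -0.169 -0.305 -0.937
outer loop
vertex 3.358 0.666 -0.825
vertex 2.397 0.342 -0.546
vertex 2.541 1.324 -0.892
endloop
endfacet
facet normal 0.844 0.071 -0.531
outer loop
vertex 3.89 0.897 0.051
vertex 3.358 0.666 -0.825
vertex 3.464 1.667 -0.523
endloop
endfacet
facet normal 0.777 0.105 0.620
outer loop
vertex 3.259 0.716 0.872
vertex 3.89 0.897 0.051
vertex 3.403 1.698 0.526
endloop
endfacet
facet normal 0.132 0.924 -0.358
outer loop
vertex 2.862 -0.869 -0.209
vertex 2.487 -1.052 -0.82
vertex 2.128 -0.774 -0.235
endloop
endfacet
facet normal 0.013 0.359 0.933
outer loop
vertex 2.862 -0.869 -0.209
vertex 2.128 -0.774 -0.235
vertex 2.608 -2.625 0.471
endloop
endfacet
facet normal 0.013 0.359 0.933
outer loop
vertex 2.608 -2.625 0.471
vertex 2.128 -0.774 -0.235
vertex 1.875 -2.53 0.445
endloop
endfacet
facet normal -0.132 -0.924 0.358
outer loop
vertex 2.608 -2.625 0.471
vertex 1.875 -2.53 0.445
vertex 2.233 -2.808 -0.14
endloop
endfacet
facet normal 0.134 0.924 -0.357
outer loop
vertex 2.128 -0.774 -0.235
vertex 2.487 -1.052 -0.82
vertex 1.753 -0.956 -0.846
endloop
endfacet
facet normal -0.852 0.291 0.436
outer loop
vertex 2.128 -0.774 -0.235
vertex 1.753 -0.956 -0.846
vertex 1.875 -2.53 0.445
endloop
endfacet
facet normal -0.852 0.291 0.435
outer loop
vertex 1.875 -2.53 0.445
vertex 1.753 -0.956 -0.846
vertex 1.5 -2.712 -0.167
endloop
endfacet
facet normal -0.134 -0.924 0.357
outer loop
vertex 1.875 -2.53 0.445
vertex 1.5 -2.712 -0.167
vertex 2.233 -2.808 -0.14
endloop
endfacet
facet normal 0.134 0.924 -0.359
outer loop
vertex 1.753 -0.956 -0.846
vertex 2.487 -1.052 -0.82
vertex 2.112 -1.235 -1.431
endloop
endfacet
facet normal -0.864 -0.068 -0.498
outer loop
vertex 1.753 -0.956 -0.846
vertex 2.112 -1.235 -1.431
vertex 1.5 -2.712 -0.167
endloop
endfacet
facet normal -0.865 -0.068 -0.498
outer loop
vertex 1.5 -2.712 -0.167
vertex 2.112 -1.235 -1.431
vertex 1.858 -2.991 -0.751
endloop
endfacet
facet normal -0.134 -0.924 0.359
outer loop
vertex 1.5 -2.712 -0.167
vertex 1.858 -2.991 -0.751
vertex 2.233 -2.808 -0.14
endloop
endfacet
facet normal 0.132 0.924 -0.358
outer loop
vertex 2.112 -1.235 -1.431
vertex 2.487 -1.052 -0.82
vertex 2.845 -1.33 -1.405
endloop
endfacet
facet normal -0.013 -0.359 -0.933
outer loop
vertex 2.112 -1.235 -1.431
vertex 2.845 -1.33 -1.405
vertex 1.858 -2.991 -0.751
endloop
endfacet
facet normal -0.013 -0.359 -0.933
outer loop
vertex 1.858 -2.991 -0.751
vertex 2.845 -1.33 -1.405
vertex 2.592 -3.086 -0.725
endloop
endfacet
facet normal -0.132 -0.924 0.358
outer loop
vertex 1.858 -2.991 -0.751
vertex 2.592 -3.086 -0.725
vertex 2.233 -2.808 -0.14
endloop
endfacet
facet normal 0.134 0.924 -0.357
outer loop
vertex 2.845 -1.33 -1.405
vertex 2.487 -1.052 -0.82
vertex 3.22 -1.148 -0.793
endloop
endfacet
facet normal 0.852 -0.291 -0.435
outer loop
vertex 2.845 -1.33 -1.405
vertex 3.22 -1.148 -0.793
vertex 2.592 -3.086 -0.725
endloop
endfacet
facet normal 0.852 -0.291 -0.436
outer loop
vertex 2.592 -3.086 -0.725
vertex 3.22 -1.148 -0.793
vertex 2.967 -2.904 -0.114
endloop
endfacet
facet normal -0.134 -0.924 0.357
outer loop
vertex 2.592 -3.086 -0.725
vertex 2.967 -2.904 -0.114
vertex 2.233 -2.808 -0.14
endloop
endfacet
facet normal 0.134 0.924 -0.359
outer loop
vertex 3.22 -1.148 -0.793
vertex 2.487 -1.052 -0.82
vertex 2.862 -0.869 -0.209
endloop
endfacet
facet normal 0.865 0.068 0.498
outer loop
vertex 3.22 -1.148 -0.793
vertex 2.862 -0.869 -0.209
vertex 2.967 -2.904 -0.114
endloop
endfacet
facet normal 0.864 0.068 0.498
outer loop
vertex 2.967 -2.904 -0.114
vertex 2.862 -0.869 -0.209
vertex 2.608 -2.625 0.471
endloop
endfacet
facet normal -0.134 -0.924 0.359
outer loop
vertex 2.967 -2.904 -0.114
vertex 2.608 -2.625 0.471
vertex 2.233 -2.808 -0.14
endloop
endfacet

endsolid
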